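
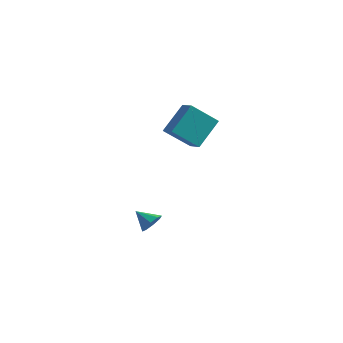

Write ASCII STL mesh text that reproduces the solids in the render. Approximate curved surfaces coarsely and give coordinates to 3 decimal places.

solid 
facet normal 0.800 0.130 -0.586
outer loop
vertex -3.237 -2.543 -2.89
vertex -3.516 -3.012 -3.375
vertex -3.558 -2.29 -3.272
endloop
endfacet
facet normal -0.235 0.708 0.666
outer loop
vertex -3.237 -2.543 -2.89
vertex -3.558 -2.29 -3.272
vertex -4.484 -3.168 -2.665
endloop
endfacet
facet normal 0.799 0.130 -0.587
outer loop
vertex -3.558 -2.29 -3.272
vertex -3.516 -3.012 -3.375
vertex -3.854 -2.46 -3.713
endloop
endfacet
facet normal -0.635 0.761 0.133
outer loop
vertex -3.558 -2.29 -3.272
vertex -3.854 -2.46 -3.713
vertex -4.484 -3.168 -2.665
endloop
endfacet
facet normal 0.799 0.130 -0.587
outer loop
vertex -3.854 -2.46 -3.713
vertex -3.516 -3.012 -3.375
vertex -3.953 -2.953 -3.957
endloop
endfacet
facet normal -0.890 0.333 -0.311
outer loop
vertex -3.854 -2.46 -3.713
vertex -3.953 -2.953 -3.957
vertex -4.484 -3.168 -2.665
endloop
endfacet
facet normal 0.799 0.130 -0.587
outer loop
vertex -3.953 -2.953 -3.957
vertex -3.516 -3.012 -3.375
vertex -3.796 -3.48 -3.86
endloop
endfacet
facet normal -0.853 -0.329 -0.405
outer loop
vertex -3.953 -2.953 -3.957
vertex -3.796 -3.48 -3.86
vertex -4.484 -3.168 -2.665
endloop
endfacet
facet normal 0.800 0.129 -0.586
outer loop
vertex -3.796 -3.48 -3.86
vertex -3.516 -3.012 -3.375
vertex -3.475 -3.733 -3.478
endloop
endfacet
facet normal -0.544 -0.834 -0.095
outer loop
vertex -3.796 -3.48 -3.86
vertex -3.475 -3.733 -3.478
vertex -4.484 -3.168 -2.665
endloop
endfacet
facet normal 0.800 0.129 -0.586
outer loop
vertex -3.475 -3.733 -3.478
vertex -3.516 -3.012 -3.375
vertex -3.179 -3.563 -3.036
endloop
endfacet
facet normal -0.144 -0.887 0.438
outer loop
vertex -3.475 -3.733 -3.478
vertex -3.179 -3.563 -3.036
vertex -4.484 -3.168 -2.665
endloop
endfacet
facet normal 0.800 0.128 -0.586
outer loop
vertex -3.179 -3.563 -3.036
vertex -3.516 -3.012 -3.375
vertex -3.08 -3.07 -2.793
endloop
endfacet
facet normal 0.112 -0.457 0.882
outer loop
vertex -3.179 -3.563 -3.036
vertex -3.08 -3.07 -2.793
vertex -4.484 -3.168 -2.665
endloop
endfacet
facet normal 0.800 0.130 -0.586
outer loop
vertex -3.08 -3.07 -2.793
vertex -3.516 -3.012 -3.375
vertex -3.237 -2.543 -2.89
endloop
endfacet
facet normal 0.075 0.202 0.977
outer loop
vertex -3.08 -3.07 -2.793
vertex -3.237 -2.543 -2.89
vertex -4.484 -3.168 -2.665
endloop
endfacet
facet normal -0.453 -0.619 0.642
outer loop
vertex -2.397 -1.098 4.807
vertex -3.265 -0.707 4.572
vertex -2.618 -2.499 3.3
endloop
endfacet
facet normal 0.885 -0.398 0.241
outer loop
vertex -1.735 -1.293 2.048
vertex -2.397 -1.098 4.807
vertex -2.618 -2.499 3.3
endloop
endfacet
facet normal -0.453 -0.619 0.642
outer loop
vertex -2.618 -2.499 3.3
vertex -3.265 -0.707 4.572
vertex -3.486 -2.109 3.064
endloop
endfacet
facet normal -0.107 -0.678 -0.728
outer loop
vertex -3.486 -2.109 3.064
vertex -1.735 -1.293 2.048
vertex -2.618 -2.499 3.3
endloop
endfacet
facet normal 0.108 0.677 0.728
outer loop
vertex -2.397 -1.098 4.807
vertex -2.382 0.499 3.32
vertex -3.265 -0.707 4.572
endloop
endfacet
facet normal 0.885 -0.398 0.241
outer loop
vertex -1.514 0.109 3.556
vertex -2.397 -1.098 4.807
vertex -1.735 -1.293 2.048
endloop
endfacet
facet normal 0.106 0.677 0.728
outer loop
vertex -1.514 0.109 3.556
vertex -2.382 0.499 3.32
vertex -2.397 -1.098 4.807
endloop
endfacet
facet normal -0.885 0.398 -0.241
outer loop
vertex -3.265 -0.707 4.572
vertex -2.382 0.499 3.32
vertex -3.486 -2.109 3.064
endloop
endfacet
facet normal -0.107 -0.676 -0.729
outer loop
vertex -2.603 -0.902 1.813
vertex -1.735 -1.293 2.048
vertex -3.486 -2.109 3.064
endloop
endfacet
facet normal -0.885 0.398 -0.240
outer loop
vertex -3.486 -2.109 3.064
vertex -2.382 0.499 3.32
vertex -2.603 -0.902 1.813
endloop
endfacet
facet normal 0.453 0.619 -0.642
outer loop
vertex -2.603 -0.902 1.813
vertex -1.514 0.109 3.556
vertex -1.735 -1.293 2.048
endloop
endfacet
facet normal 0.453 0.619 -0.642
outer loop
vertex -2.382 0.499 3.32
vertex -1.514 0.109 3.556
vertex -2.603 -0.902 1.813
endloop
endfacet

endsolid


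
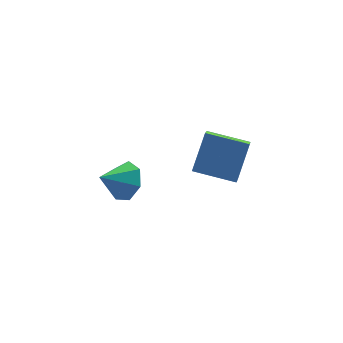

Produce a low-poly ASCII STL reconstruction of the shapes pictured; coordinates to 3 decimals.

solid 
facet normal -0.473 -0.447 -0.759
outer loop
vertex 1.547 2.226 -0.1
vertex -0.016 3.306 0.237
vertex 1.97 3.077 -0.865
endloop
endfacet
facet normal 0.810 -0.560 -0.174
outer loop
vertex 2.896 3.954 0.623
vertex 1.547 2.226 -0.1
vertex 1.97 3.077 -0.865
endloop
endfacet
facet normal -0.473 -0.448 -0.759
outer loop
vertex 1.97 3.077 -0.865
vertex -0.016 3.306 0.237
vertex 0.406 4.157 -0.528
endloop
endfacet
facet normal 0.347 0.698 -0.627
outer loop
vertex 0.406 4.157 -0.528
vertex 2.896 3.954 0.623
vertex 1.97 3.077 -0.865
endloop
endfacet
facet normal -0.347 -0.698 0.627
outer loop
vertex 1.547 2.226 -0.1
vertex 0.91 4.183 1.725
vertex -0.016 3.306 0.237
endloop
endfacet
facet normal 0.810 -0.559 -0.175
outer loop
vertex 2.474 3.103 1.388
vertex 1.547 2.226 -0.1
vertex 2.896 3.954 0.623
endloop
endfacet
facet normal -0.347 -0.698 0.627
outer loop
vertex 2.474 3.103 1.388
vertex 0.91 4.183 1.725
vertex 1.547 2.226 -0.1
endloop
endfacet
facet normal -0.810 0.559 0.175
outer loop
vertex -0.016 3.306 0.237
vertex 0.91 4.183 1.725
vertex 0.406 4.157 -0.528
endloop
endfacet
facet normal 0.347 0.697 -0.627
outer loop
vertex 1.333 5.034 0.96
vertex 2.896 3.954 0.623
vertex 0.406 4.157 -0.528
endloop
endfacet
facet normal -0.810 0.560 0.175
outer loop
vertex 0.406 4.157 -0.528
vertex 0.91 4.183 1.725
vertex 1.333 5.034 0.96
endloop
endfacet
facet normal 0.473 0.448 0.759
outer loop
vertex 1.333 5.034 0.96
vertex 2.474 3.103 1.388
vertex 2.896 3.954 0.623
endloop
endfacet
facet normal 0.473 0.448 0.759
outer loop
vertex 0.91 4.183 1.725
vertex 2.474 3.103 1.388
vertex 1.333 5.034 0.96
endloop
endfacet
facet normal 0.810 0.091 -0.579
outer loop
vertex -2.357 3.194 1.308
vertex -2.936 3.365 0.524
vertex -2.554 4.018 1.162
endloop
endfacet
facet normal 0.031 0.182 0.983
outer loop
vertex -2.357 3.194 1.308
vertex -2.554 4.018 1.162
vertex -4.104 3.235 1.356
endloop
endfacet
facet normal 0.811 0.090 -0.578
outer loop
vertex -2.554 4.018 1.162
vertex -2.936 3.365 0.524
vertex -3.038 4.35 0.535
endloop
endfacet
facet normal -0.293 0.733 0.614
outer loop
vertex -2.554 4.018 1.162
vertex -3.038 4.35 0.535
vertex -4.104 3.235 1.356
endloop
endfacet
facet normal 0.811 0.090 -0.578
outer loop
vertex -3.038 4.35 0.535
vertex -2.936 3.365 0.524
vertex -3.446 3.941 -0.101
endloop
endfacet
facet normal -0.718 0.696 0.013
outer loop
vertex -3.038 4.35 0.535
vertex -3.446 3.941 -0.101
vertex -4.104 3.235 1.356
endloop
endfacet
facet normal 0.811 0.090 -0.578
outer loop
vertex -3.446 3.941 -0.101
vertex -2.936 3.365 0.524
vertex -3.47 3.098 -0.266
endloop
endfacet
facet normal -0.924 0.099 -0.369
outer loop
vertex -3.446 3.941 -0.101
vertex -3.47 3.098 -0.266
vertex -4.104 3.235 1.356
endloop
endfacet
facet normal 0.811 0.091 -0.579
outer loop
vertex -3.47 3.098 -0.266
vertex -2.936 3.365 0.524
vertex -3.092 2.457 0.163
endloop
endfacet
facet normal -0.755 -0.608 -0.244
outer loop
vertex -3.47 3.098 -0.266
vertex -3.092 2.457 0.163
vertex -4.104 3.235 1.356
endloop
endfacet
facet normal 0.810 0.091 -0.579
outer loop
vertex -3.092 2.457 0.163
vertex -2.936 3.365 0.524
vertex -2.597 2.5 0.863
endloop
endfacet
facet normal -0.339 -0.893 0.295
outer loop
vertex -3.092 2.457 0.163
vertex -2.597 2.5 0.863
vertex -4.104 3.235 1.356
endloop
endfacet
facet normal 0.810 0.091 -0.579
outer loop
vertex -2.597 2.5 0.863
vertex -2.936 3.365 0.524
vertex -2.357 3.194 1.308
endloop
endfacet
facet normal 0.010 -0.542 0.840
outer loop
vertex -2.597 2.5 0.863
vertex -2.357 3.194 1.308
vertex -4.104 3.235 1.356
endloop
endfacet

endsolid


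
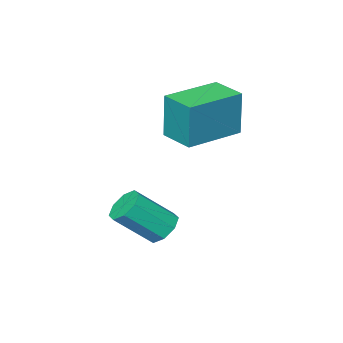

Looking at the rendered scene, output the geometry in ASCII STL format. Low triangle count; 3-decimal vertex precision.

solid 
facet normal -1.000 0.000 0.018
outer loop
vertex -4.578 -2.57 3.825
vertex -4.579 -1.261 3.761
vertex -4.611 -2.659 2.017
endloop
endfacet
facet normal 0.001 -0.999 0.049
outer loop
vertex -2.481 -2.659 1.979
vertex -4.578 -2.57 3.825
vertex -4.611 -2.659 2.017
endloop
endfacet
facet normal -1.000 0.000 0.018
outer loop
vertex -4.611 -2.659 2.017
vertex -4.579 -1.261 3.761
vertex -4.612 -1.35 1.953
endloop
endfacet
facet normal -0.018 -0.049 -0.999
outer loop
vertex -4.612 -1.35 1.953
vertex -2.481 -2.659 1.979
vertex -4.611 -2.659 2.017
endloop
endfacet
facet normal 0.018 0.049 0.999
outer loop
vertex -4.578 -2.57 3.825
vertex -2.449 -1.261 3.723
vertex -4.579 -1.261 3.761
endloop
endfacet
facet normal 0.001 -0.999 0.049
outer loop
vertex -2.448 -2.57 3.787
vertex -4.578 -2.57 3.825
vertex -2.481 -2.659 1.979
endloop
endfacet
facet normal 0.018 0.049 0.999
outer loop
vertex -2.448 -2.57 3.787
vertex -2.449 -1.261 3.723
vertex -4.578 -2.57 3.825
endloop
endfacet
facet normal -0.001 0.999 -0.049
outer loop
vertex -4.579 -1.261 3.761
vertex -2.449 -1.261 3.723
vertex -4.612 -1.35 1.953
endloop
endfacet
facet normal -0.018 -0.049 -0.999
outer loop
vertex -2.482 -1.35 1.915
vertex -2.481 -2.659 1.979
vertex -4.612 -1.35 1.953
endloop
endfacet
facet normal -0.001 0.999 -0.049
outer loop
vertex -4.612 -1.35 1.953
vertex -2.449 -1.261 3.723
vertex -2.482 -1.35 1.915
endloop
endfacet
facet normal 1.000 -0.000 -0.018
outer loop
vertex -2.482 -1.35 1.915
vertex -2.448 -2.57 3.787
vertex -2.481 -2.659 1.979
endloop
endfacet
facet normal 1.000 -0.000 -0.018
outer loop
vertex -2.449 -1.261 3.723
vertex -2.448 -2.57 3.787
vertex -2.482 -1.35 1.915
endloop
endfacet
facet normal -0.644 0.354 -0.678
outer loop
vertex -0.398 -0.494 -1.341
vertex -0.924 -0.651 -0.923
vertex -0.523 -0.097 -1.015
endloop
endfacet
facet normal 0.728 0.557 -0.400
outer loop
vertex -0.398 -0.494 -1.341
vertex -0.523 -0.097 -1.015
vertex 0.69 -1.092 -0.194
endloop
endfacet
facet normal 0.728 0.558 -0.399
outer loop
vertex 0.69 -1.092 -0.194
vertex -0.523 -0.097 -1.015
vertex 0.565 -0.696 0.131
endloop
endfacet
facet normal 0.644 -0.354 0.679
outer loop
vertex 0.69 -1.092 -0.194
vertex 0.565 -0.696 0.131
vertex 0.164 -1.249 0.223
endloop
endfacet
facet normal -0.644 0.353 -0.679
outer loop
vertex -0.523 -0.097 -1.015
vertex -0.924 -0.651 -0.923
vertex -0.883 -0.025 -0.636
endloop
endfacet
facet normal 0.347 0.925 0.154
outer loop
vertex -0.523 -0.097 -1.015
vertex -0.883 -0.025 -0.636
vertex 0.565 -0.696 0.131
endloop
endfacet
facet normal 0.348 0.925 0.152
outer loop
vertex 0.565 -0.696 0.131
vertex -0.883 -0.025 -0.636
vertex 0.205 -0.623 0.511
endloop
endfacet
facet normal 0.644 -0.354 0.678
outer loop
vertex 0.565 -0.696 0.131
vertex 0.205 -0.623 0.511
vertex 0.164 -1.249 0.223
endloop
endfacet
facet normal -0.644 0.353 -0.679
outer loop
vertex -0.883 -0.025 -0.636
vertex -0.924 -0.651 -0.923
vertex -1.267 -0.319 -0.425
endloop
endfacet
facet normal -0.237 0.751 0.616
outer loop
vertex -0.883 -0.025 -0.636
vertex -1.267 -0.319 -0.425
vertex 0.205 -0.623 0.511
endloop
endfacet
facet normal -0.237 0.750 0.617
outer loop
vertex 0.205 -0.623 0.511
vertex -1.267 -0.319 -0.425
vertex -0.179 -0.918 0.722
endloop
endfacet
facet normal 0.644 -0.354 0.678
outer loop
vertex 0.205 -0.623 0.511
vertex -0.179 -0.918 0.722
vertex 0.164 -1.249 0.223
endloop
endfacet
facet normal -0.644 0.353 -0.679
outer loop
vertex -1.267 -0.319 -0.425
vertex -0.924 -0.651 -0.923
vertex -1.45 -0.808 -0.506
endloop
endfacet
facet normal -0.682 0.136 0.718
outer loop
vertex -1.267 -0.319 -0.425
vertex -1.45 -0.808 -0.506
vertex -0.179 -0.918 0.722
endloop
endfacet
facet normal -0.682 0.137 0.718
outer loop
vertex -0.179 -0.918 0.722
vertex -1.45 -0.808 -0.506
vertex -0.362 -1.406 0.641
endloop
endfacet
facet normal 0.644 -0.354 0.678
outer loop
vertex -0.179 -0.918 0.722
vertex -0.362 -1.406 0.641
vertex 0.164 -1.249 0.223
endloop
endfacet
facet normal -0.644 0.354 -0.679
outer loop
vertex -1.45 -0.808 -0.506
vertex -0.924 -0.651 -0.923
vertex -1.325 -1.204 -0.831
endloop
endfacet
facet normal -0.728 -0.558 0.400
outer loop
vertex -1.45 -0.808 -0.506
vertex -1.325 -1.204 -0.831
vertex -0.362 -1.406 0.641
endloop
endfacet
facet normal -0.728 -0.557 0.400
outer loop
vertex -0.362 -1.406 0.641
vertex -1.325 -1.204 -0.831
vertex -0.237 -1.803 0.315
endloop
endfacet
facet normal 0.644 -0.354 0.678
outer loop
vertex -0.362 -1.406 0.641
vertex -0.237 -1.803 0.315
vertex 0.164 -1.249 0.223
endloop
endfacet
facet normal -0.644 0.354 -0.678
outer loop
vertex -1.325 -1.204 -0.831
vertex -0.924 -0.651 -0.923
vertex -0.965 -1.277 -1.211
endloop
endfacet
facet normal -0.349 -0.925 -0.153
outer loop
vertex -1.325 -1.204 -0.831
vertex -0.965 -1.277 -1.211
vertex -0.237 -1.803 0.315
endloop
endfacet
facet normal -0.347 -0.925 -0.154
outer loop
vertex -0.237 -1.803 0.315
vertex -0.965 -1.277 -1.211
vertex 0.123 -1.875 -0.064
endloop
endfacet
facet normal 0.644 -0.353 0.679
outer loop
vertex -0.237 -1.803 0.315
vertex 0.123 -1.875 -0.064
vertex 0.164 -1.249 0.223
endloop
endfacet
facet normal -0.644 0.354 -0.678
outer loop
vertex -0.965 -1.277 -1.211
vertex -0.924 -0.651 -0.923
vertex -0.581 -0.982 -1.422
endloop
endfacet
facet normal 0.238 -0.750 -0.617
outer loop
vertex -0.965 -1.277 -1.211
vertex -0.581 -0.982 -1.422
vertex 0.123 -1.875 -0.064
endloop
endfacet
facet normal 0.236 -0.751 -0.616
outer loop
vertex 0.123 -1.875 -0.064
vertex -0.581 -0.982 -1.422
vertex 0.507 -1.581 -0.275
endloop
endfacet
facet normal 0.644 -0.353 0.679
outer loop
vertex 0.123 -1.875 -0.064
vertex 0.507 -1.581 -0.275
vertex 0.164 -1.249 0.223
endloop
endfacet
facet normal -0.644 0.354 -0.678
outer loop
vertex -0.581 -0.982 -1.422
vertex -0.924 -0.651 -0.923
vertex -0.398 -0.494 -1.341
endloop
endfacet
facet normal 0.682 -0.137 -0.718
outer loop
vertex -0.581 -0.982 -1.422
vertex -0.398 -0.494 -1.341
vertex 0.507 -1.581 -0.275
endloop
endfacet
facet normal 0.682 -0.136 -0.718
outer loop
vertex 0.507 -1.581 -0.275
vertex -0.398 -0.494 -1.341
vertex 0.69 -1.092 -0.194
endloop
endfacet
facet normal 0.644 -0.353 0.679
outer loop
vertex 0.507 -1.581 -0.275
vertex 0.69 -1.092 -0.194
vertex 0.164 -1.249 0.223
endloop
endfacet

endsolid


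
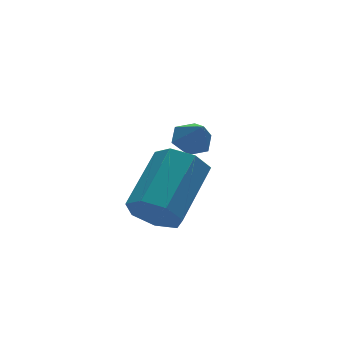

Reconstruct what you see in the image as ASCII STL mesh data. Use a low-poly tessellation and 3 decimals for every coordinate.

solid 
facet normal -0.694 -0.549 -0.465
outer loop
vertex 0.955 -1.053 0.705
vertex 0.392 -0.819 1.269
vertex 0.586 -0.454 0.549
endloop
endfacet
facet normal 0.506 0.088 -0.858
outer loop
vertex 0.955 -1.053 0.705
vertex 0.586 -0.454 0.549
vertex 2.391 0.085 1.668
endloop
endfacet
facet normal 0.506 0.087 -0.858
outer loop
vertex 2.391 0.085 1.668
vertex 0.586 -0.454 0.549
vertex 2.022 0.683 1.511
endloop
endfacet
facet normal 0.694 0.550 0.465
outer loop
vertex 2.391 0.085 1.668
vertex 2.022 0.683 1.511
vertex 1.828 0.319 2.231
endloop
endfacet
facet normal -0.694 -0.550 -0.466
outer loop
vertex 0.586 -0.454 0.549
vertex 0.392 -0.819 1.269
vertex 0.071 -0.13 0.934
endloop
endfacet
facet normal -0.085 0.704 -0.705
outer loop
vertex 0.586 -0.454 0.549
vertex 0.071 -0.13 0.934
vertex 2.022 0.683 1.511
endloop
endfacet
facet normal -0.085 0.704 -0.705
outer loop
vertex 2.022 0.683 1.511
vertex 0.071 -0.13 0.934
vertex 1.507 1.007 1.897
endloop
endfacet
facet normal 0.694 0.550 0.465
outer loop
vertex 2.022 0.683 1.511
vertex 1.507 1.007 1.897
vertex 1.828 0.319 2.231
endloop
endfacet
facet normal -0.693 -0.550 -0.466
outer loop
vertex 0.071 -0.13 0.934
vertex 0.392 -0.819 1.269
vertex -0.203 -0.325 1.571
endloop
endfacet
facet normal -0.612 0.791 -0.021
outer loop
vertex 0.071 -0.13 0.934
vertex -0.203 -0.325 1.571
vertex 1.507 1.007 1.897
endloop
endfacet
facet normal -0.612 0.791 -0.021
outer loop
vertex 1.507 1.007 1.897
vertex -0.203 -0.325 1.571
vertex 1.234 0.813 2.534
endloop
endfacet
facet normal 0.694 0.550 0.465
outer loop
vertex 1.507 1.007 1.897
vertex 1.234 0.813 2.534
vertex 1.828 0.319 2.231
endloop
endfacet
facet normal -0.693 -0.551 -0.465
outer loop
vertex -0.203 -0.325 1.571
vertex 0.392 -0.819 1.269
vertex -0.028 -0.891 1.981
endloop
endfacet
facet normal -0.678 0.282 0.679
outer loop
vertex -0.203 -0.325 1.571
vertex -0.028 -0.891 1.981
vertex 1.234 0.813 2.534
endloop
endfacet
facet normal -0.678 0.282 0.678
outer loop
vertex 1.234 0.813 2.534
vertex -0.028 -0.891 1.981
vertex 1.408 0.246 2.944
endloop
endfacet
facet normal 0.694 0.549 0.465
outer loop
vertex 1.234 0.813 2.534
vertex 1.408 0.246 2.944
vertex 1.828 0.319 2.231
endloop
endfacet
facet normal -0.694 -0.549 -0.465
outer loop
vertex -0.028 -0.891 1.981
vertex 0.392 -0.819 1.269
vertex 0.462 -1.403 1.854
endloop
endfacet
facet normal -0.234 -0.439 0.867
outer loop
vertex -0.028 -0.891 1.981
vertex 0.462 -1.403 1.854
vertex 1.408 0.246 2.944
endloop
endfacet
facet normal -0.233 -0.440 0.867
outer loop
vertex 1.408 0.246 2.944
vertex 0.462 -1.403 1.854
vertex 1.899 -0.265 2.817
endloop
endfacet
facet normal 0.693 0.551 0.465
outer loop
vertex 1.408 0.246 2.944
vertex 1.899 -0.265 2.817
vertex 1.828 0.319 2.231
endloop
endfacet
facet normal -0.694 -0.549 -0.465
outer loop
vertex 0.462 -1.403 1.854
vertex 0.392 -0.819 1.269
vertex 0.9 -1.475 1.286
endloop
endfacet
facet normal 0.387 -0.829 0.403
outer loop
vertex 0.462 -1.403 1.854
vertex 0.9 -1.475 1.286
vertex 1.899 -0.265 2.817
endloop
endfacet
facet normal 0.387 -0.829 0.403
outer loop
vertex 1.899 -0.265 2.817
vertex 0.9 -1.475 1.286
vertex 2.336 -0.337 2.249
endloop
endfacet
facet normal 0.694 0.550 0.464
outer loop
vertex 1.899 -0.265 2.817
vertex 2.336 -0.337 2.249
vertex 1.828 0.319 2.231
endloop
endfacet
facet normal -0.694 -0.550 -0.465
outer loop
vertex 0.9 -1.475 1.286
vertex 0.392 -0.819 1.269
vertex 0.955 -1.053 0.705
endloop
endfacet
facet normal 0.716 -0.595 -0.365
outer loop
vertex 0.9 -1.475 1.286
vertex 0.955 -1.053 0.705
vertex 2.336 -0.337 2.249
endloop
endfacet
facet normal 0.716 -0.595 -0.365
outer loop
vertex 2.336 -0.337 2.249
vertex 0.955 -1.053 0.705
vertex 2.391 0.085 1.668
endloop
endfacet
facet normal 0.694 0.550 0.465
outer loop
vertex 2.336 -0.337 2.249
vertex 2.391 0.085 1.668
vertex 1.828 0.319 2.231
endloop
endfacet
facet normal -0.037 0.601 -0.798
outer loop
vertex 3.643 3.105 1.751
vertex 3.31 2.661 1.432
vertex 3.004 3.103 1.779
endloop
endfacet
facet normal 0.038 0.441 0.896
outer loop
vertex 3.643 3.105 1.751
vertex 3.004 3.103 1.779
vertex 3.35 1.999 2.308
endloop
endfacet
facet normal -0.036 0.602 -0.798
outer loop
vertex 3.004 3.103 1.779
vertex 3.31 2.661 1.432
vertex 2.671 2.66 1.46
endloop
endfacet
facet normal -0.745 0.084 0.662
outer loop
vertex 3.004 3.103 1.779
vertex 2.671 2.66 1.46
vertex 3.35 1.999 2.308
endloop
endfacet
facet normal -0.036 0.603 -0.797
outer loop
vertex 2.671 2.66 1.46
vertex 3.31 2.661 1.432
vertex 2.977 2.218 1.112
endloop
endfacet
facet normal -0.767 -0.629 0.124
outer loop
vertex 2.671 2.66 1.46
vertex 2.977 2.218 1.112
vertex 3.35 1.999 2.308
endloop
endfacet
facet normal -0.037 0.603 -0.797
outer loop
vertex 2.977 2.218 1.112
vertex 3.31 2.661 1.432
vertex 3.616 2.22 1.084
endloop
endfacet
facet normal -0.005 -0.984 -0.179
outer loop
vertex 2.977 2.218 1.112
vertex 3.616 2.22 1.084
vertex 3.35 1.999 2.308
endloop
endfacet
facet normal -0.038 0.603 -0.797
outer loop
vertex 3.616 2.22 1.084
vertex 3.31 2.661 1.432
vertex 3.949 2.663 1.403
endloop
endfacet
facet normal 0.778 -0.625 0.056
outer loop
vertex 3.616 2.22 1.084
vertex 3.949 2.663 1.403
vertex 3.35 1.999 2.308
endloop
endfacet
facet normal -0.038 0.602 -0.798
outer loop
vertex 3.949 2.663 1.403
vertex 3.31 2.661 1.432
vertex 3.643 3.105 1.751
endloop
endfacet
facet normal 0.800 0.087 0.593
outer loop
vertex 3.949 2.663 1.403
vertex 3.643 3.105 1.751
vertex 3.35 1.999 2.308
endloop
endfacet

endsolid


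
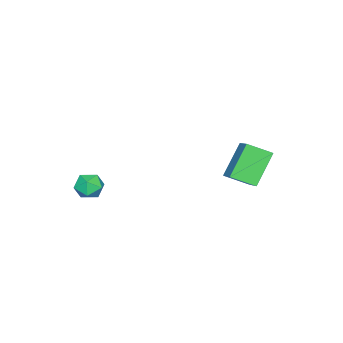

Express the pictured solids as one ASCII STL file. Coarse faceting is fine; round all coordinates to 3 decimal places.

solid 
facet normal -0.644 0.087 0.760
outer loop
vertex -2.761 1.835 -1.87
vertex -1.827 2.626 -1.169
vertex -3.236 2.857 -2.389
endloop
endfacet
facet normal -0.663 -0.560 -0.497
outer loop
vertex -2.033 2.694 -3.811
vertex -2.761 1.835 -1.87
vertex -3.236 2.857 -2.389
endloop
endfacet
facet normal -0.644 0.087 0.760
outer loop
vertex -3.236 2.857 -2.389
vertex -1.827 2.626 -1.169
vertex -2.302 3.647 -1.688
endloop
endfacet
facet normal -0.383 0.824 -0.418
outer loop
vertex -2.302 3.647 -1.688
vertex -2.033 2.694 -3.811
vertex -3.236 2.857 -2.389
endloop
endfacet
facet normal 0.383 -0.823 0.419
outer loop
vertex -2.761 1.835 -1.87
vertex -0.624 2.463 -2.591
vertex -1.827 2.626 -1.169
endloop
endfacet
facet normal -0.663 -0.561 -0.497
outer loop
vertex -1.558 1.673 -3.292
vertex -2.761 1.835 -1.87
vertex -2.033 2.694 -3.811
endloop
endfacet
facet normal 0.383 -0.824 0.418
outer loop
vertex -1.558 1.673 -3.292
vertex -0.624 2.463 -2.591
vertex -2.761 1.835 -1.87
endloop
endfacet
facet normal 0.663 0.561 0.496
outer loop
vertex -1.827 2.626 -1.169
vertex -0.624 2.463 -2.591
vertex -2.302 3.647 -1.688
endloop
endfacet
facet normal -0.383 0.823 -0.418
outer loop
vertex -1.099 3.485 -3.11
vertex -2.033 2.694 -3.811
vertex -2.302 3.647 -1.688
endloop
endfacet
facet normal 0.663 0.560 0.497
outer loop
vertex -2.302 3.647 -1.688
vertex -0.624 2.463 -2.591
vertex -1.099 3.485 -3.11
endloop
endfacet
facet normal 0.644 -0.087 -0.760
outer loop
vertex -1.099 3.485 -3.11
vertex -1.558 1.673 -3.292
vertex -2.033 2.694 -3.811
endloop
endfacet
facet normal 0.644 -0.087 -0.760
outer loop
vertex -0.624 2.463 -2.591
vertex -1.558 1.673 -3.292
vertex -1.099 3.485 -3.11
endloop
endfacet
facet normal -0.484 0.781 0.394
outer loop
vertex 2.194 -2.073 -3.079
vertex 1.556 -2.344 -3.326
vertex 1.801 -2.53 -2.657
endloop
endfacet
facet normal 0.101 0.627 0.773
outer loop
vertex 2.194 -2.073 -3.079
vertex 1.801 -2.53 -2.657
vertex 2.532 -2.602 -2.694
endloop
endfacet
facet normal 0.663 0.669 0.337
outer loop
vertex 2.194 -2.073 -3.079
vertex 2.532 -2.602 -2.694
vertex 2.74 -2.46 -3.386
endloop
endfacet
facet normal 0.426 0.849 -0.313
outer loop
vertex 2.194 -2.073 -3.079
vertex 2.74 -2.46 -3.386
vertex 2.137 -2.301 -3.776
endloop
endfacet
facet normal -0.283 0.918 -0.277
outer loop
vertex 2.194 -2.073 -3.079
vertex 2.137 -2.301 -3.776
vertex 1.556 -2.344 -3.326
endloop
endfacet
facet normal 0.046 -0.049 0.998
outer loop
vertex 2.532 -2.602 -2.694
vertex 1.801 -2.53 -2.657
vertex 2.103 -3.199 -2.704
endloop
endfacet
facet normal -0.900 0.201 0.386
outer loop
vertex 1.801 -2.53 -2.657
vertex 1.556 -2.344 -3.326
vertex 1.5 -3.04 -3.094
endloop
endfacet
facet normal -0.574 0.424 -0.700
outer loop
vertex 1.556 -2.344 -3.326
vertex 2.137 -2.301 -3.776
vertex 1.708 -2.898 -3.786
endloop
endfacet
facet normal 0.573 0.312 -0.758
outer loop
vertex 2.137 -2.301 -3.776
vertex 2.74 -2.46 -3.386
vertex 2.439 -2.97 -3.823
endloop
endfacet
facet normal 0.956 0.020 0.292
outer loop
vertex 2.74 -2.46 -3.386
vertex 2.532 -2.602 -2.694
vertex 2.684 -3.156 -3.154
endloop
endfacet
facet normal -0.426 -0.849 0.313
outer loop
vertex 2.046 -3.427 -3.401
vertex 2.103 -3.199 -2.704
vertex 1.5 -3.04 -3.094
endloop
endfacet
facet normal -0.663 -0.669 -0.337
outer loop
vertex 2.046 -3.427 -3.401
vertex 1.5 -3.04 -3.094
vertex 1.708 -2.898 -3.786
endloop
endfacet
facet normal -0.101 -0.627 -0.773
outer loop
vertex 2.046 -3.427 -3.401
vertex 1.708 -2.898 -3.786
vertex 2.439 -2.97 -3.823
endloop
endfacet
facet normal 0.484 -0.781 -0.394
outer loop
vertex 2.046 -3.427 -3.401
vertex 2.439 -2.97 -3.823
vertex 2.684 -3.156 -3.154
endloop
endfacet
facet normal 0.283 -0.918 0.277
outer loop
vertex 2.046 -3.427 -3.401
vertex 2.684 -3.156 -3.154
vertex 2.103 -3.199 -2.704
endloop
endfacet
facet normal -0.573 -0.312 0.758
outer loop
vertex 1.5 -3.04 -3.094
vertex 2.103 -3.199 -2.704
vertex 1.801 -2.53 -2.657
endloop
endfacet
facet normal -0.956 -0.020 -0.292
outer loop
vertex 1.708 -2.898 -3.786
vertex 1.5 -3.04 -3.094
vertex 1.556 -2.344 -3.326
endloop
endfacet
facet normal -0.046 0.049 -0.998
outer loop
vertex 2.439 -2.97 -3.823
vertex 1.708 -2.898 -3.786
vertex 2.137 -2.301 -3.776
endloop
endfacet
facet normal 0.900 -0.201 -0.386
outer loop
vertex 2.684 -3.156 -3.154
vertex 2.439 -2.97 -3.823
vertex 2.74 -2.46 -3.386
endloop
endfacet
facet normal 0.574 -0.424 0.700
outer loop
vertex 2.103 -3.199 -2.704
vertex 2.684 -3.156 -3.154
vertex 2.532 -2.602 -2.694
endloop
endfacet

endsolid


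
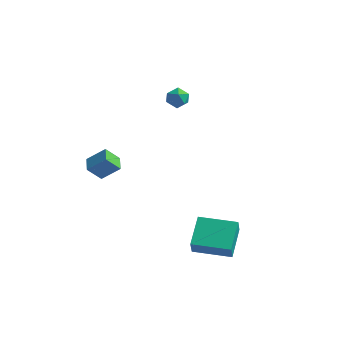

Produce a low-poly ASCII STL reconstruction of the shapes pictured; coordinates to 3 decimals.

solid 
facet normal -0.977 -0.210 0.022
outer loop
vertex 1.7 -4.937 -3.532
vertex 1.397 -3.452 -2.809
vertex 1.596 -4.542 -4.39
endloop
endfacet
facet normal 0.181 -0.885 -0.429
outer loop
vertex 3.423 -4.148 -4.431
vertex 1.7 -4.937 -3.532
vertex 1.596 -4.542 -4.39
endloop
endfacet
facet normal -0.977 -0.211 0.022
outer loop
vertex 1.596 -4.542 -4.39
vertex 1.397 -3.452 -2.809
vertex 1.292 -3.056 -3.667
endloop
endfacet
facet normal -0.110 0.417 -0.902
outer loop
vertex 1.292 -3.056 -3.667
vertex 3.423 -4.148 -4.431
vertex 1.596 -4.542 -4.39
endloop
endfacet
facet normal 0.110 -0.417 0.902
outer loop
vertex 1.7 -4.937 -3.532
vertex 3.224 -3.058 -2.85
vertex 1.397 -3.452 -2.809
endloop
endfacet
facet normal 0.180 -0.884 -0.430
outer loop
vertex 3.528 -4.544 -3.573
vertex 1.7 -4.937 -3.532
vertex 3.423 -4.148 -4.431
endloop
endfacet
facet normal 0.110 -0.417 0.902
outer loop
vertex 3.528 -4.544 -3.573
vertex 3.224 -3.058 -2.85
vertex 1.7 -4.937 -3.532
endloop
endfacet
facet normal -0.181 0.884 0.430
outer loop
vertex 1.397 -3.452 -2.809
vertex 3.224 -3.058 -2.85
vertex 1.292 -3.056 -3.667
endloop
endfacet
facet normal -0.110 0.417 -0.902
outer loop
vertex 3.12 -2.663 -3.708
vertex 3.423 -4.148 -4.431
vertex 1.292 -3.056 -3.667
endloop
endfacet
facet normal -0.181 0.885 0.429
outer loop
vertex 1.292 -3.056 -3.667
vertex 3.224 -3.058 -2.85
vertex 3.12 -2.663 -3.708
endloop
endfacet
facet normal 0.977 0.210 -0.023
outer loop
vertex 3.12 -2.663 -3.708
vertex 3.528 -4.544 -3.573
vertex 3.423 -4.148 -4.431
endloop
endfacet
facet normal 0.977 0.210 -0.022
outer loop
vertex 3.224 -3.058 -2.85
vertex 3.528 -4.544 -3.573
vertex 3.12 -2.663 -3.708
endloop
endfacet
facet normal -0.992 -0.093 0.087
outer loop
vertex -1.796 -0.048 1.956
vertex -1.738 -0.083 2.583
vertex -1.815 0.478 2.304
endloop
endfacet
facet normal -0.821 0.294 -0.490
outer loop
vertex -1.796 -0.048 1.956
vertex -1.815 0.478 2.304
vertex -1.494 0.47 1.761
endloop
endfacet
facet normal -0.405 -0.106 -0.908
outer loop
vertex -1.796 -0.048 1.956
vertex -1.494 0.47 1.761
vertex -1.219 -0.095 1.704
endloop
endfacet
facet normal -0.318 -0.741 -0.591
outer loop
vertex -1.796 -0.048 1.956
vertex -1.219 -0.095 1.704
vertex -1.37 -0.436 2.213
endloop
endfacet
facet normal -0.680 -0.732 0.022
outer loop
vertex -1.796 -0.048 1.956
vertex -1.37 -0.436 2.213
vertex -1.738 -0.083 2.583
endloop
endfacet
facet normal -0.439 0.856 -0.272
outer loop
vertex -1.494 0.47 1.761
vertex -1.815 0.478 2.304
vertex -1.25 0.756 2.267
endloop
endfacet
facet normal -0.716 0.229 0.659
outer loop
vertex -1.815 0.478 2.304
vertex -1.738 -0.083 2.583
vertex -1.401 0.415 2.776
endloop
endfacet
facet normal -0.212 -0.804 0.556
outer loop
vertex -1.738 -0.083 2.583
vertex -1.37 -0.436 2.213
vertex -1.126 -0.15 2.719
endloop
endfacet
facet normal 0.374 -0.818 -0.437
outer loop
vertex -1.37 -0.436 2.213
vertex -1.219 -0.095 1.704
vertex -0.805 -0.158 2.176
endloop
endfacet
facet normal 0.234 0.210 -0.949
outer loop
vertex -1.219 -0.095 1.704
vertex -1.494 0.47 1.761
vertex -0.882 0.403 1.897
endloop
endfacet
facet normal 0.318 0.741 0.591
outer loop
vertex -0.824 0.368 2.524
vertex -1.25 0.756 2.267
vertex -1.401 0.415 2.776
endloop
endfacet
facet normal 0.405 0.106 0.908
outer loop
vertex -0.824 0.368 2.524
vertex -1.401 0.415 2.776
vertex -1.126 -0.15 2.719
endloop
endfacet
facet normal 0.821 -0.294 0.490
outer loop
vertex -0.824 0.368 2.524
vertex -1.126 -0.15 2.719
vertex -0.805 -0.158 2.176
endloop
endfacet
facet normal 0.992 0.093 -0.087
outer loop
vertex -0.824 0.368 2.524
vertex -0.805 -0.158 2.176
vertex -0.882 0.403 1.897
endloop
endfacet
facet normal 0.680 0.732 -0.022
outer loop
vertex -0.824 0.368 2.524
vertex -0.882 0.403 1.897
vertex -1.25 0.756 2.267
endloop
endfacet
facet normal -0.374 0.818 0.437
outer loop
vertex -1.401 0.415 2.776
vertex -1.25 0.756 2.267
vertex -1.815 0.478 2.304
endloop
endfacet
facet normal -0.234 -0.210 0.949
outer loop
vertex -1.126 -0.15 2.719
vertex -1.401 0.415 2.776
vertex -1.738 -0.083 2.583
endloop
endfacet
facet normal 0.439 -0.856 0.272
outer loop
vertex -0.805 -0.158 2.176
vertex -1.126 -0.15 2.719
vertex -1.37 -0.436 2.213
endloop
endfacet
facet normal 0.716 -0.229 -0.659
outer loop
vertex -0.882 0.403 1.897
vertex -0.805 -0.158 2.176
vertex -1.219 -0.095 1.704
endloop
endfacet
facet normal 0.212 0.804 -0.556
outer loop
vertex -1.25 0.756 2.267
vertex -0.882 0.403 1.897
vertex -1.494 0.47 1.761
endloop
endfacet
facet normal -0.710 -0.285 -0.644
outer loop
vertex -3.808 -4.3 -0.611
vertex -4.202 -3.578 -0.496
vertex -3.282 -3.892 -1.371
endloop
endfacet
facet normal 0.474 -0.870 -0.139
outer loop
vertex -2.458 -3.562 -0.624
vertex -3.808 -4.3 -0.611
vertex -3.282 -3.892 -1.371
endloop
endfacet
facet normal -0.710 -0.284 -0.645
outer loop
vertex -3.282 -3.892 -1.371
vertex -4.202 -3.578 -0.496
vertex -3.675 -3.17 -1.256
endloop
endfacet
facet normal 0.521 0.403 -0.753
outer loop
vertex -3.675 -3.17 -1.256
vertex -2.458 -3.562 -0.624
vertex -3.282 -3.892 -1.371
endloop
endfacet
facet normal -0.520 -0.404 0.752
outer loop
vertex -3.808 -4.3 -0.611
vertex -3.378 -3.248 0.251
vertex -4.202 -3.578 -0.496
endloop
endfacet
facet normal 0.474 -0.870 -0.138
outer loop
vertex -2.985 -3.97 0.136
vertex -3.808 -4.3 -0.611
vertex -2.458 -3.562 -0.624
endloop
endfacet
facet normal -0.521 -0.403 0.752
outer loop
vertex -2.985 -3.97 0.136
vertex -3.378 -3.248 0.251
vertex -3.808 -4.3 -0.611
endloop
endfacet
facet normal -0.474 0.870 0.138
outer loop
vertex -4.202 -3.578 -0.496
vertex -3.378 -3.248 0.251
vertex -3.675 -3.17 -1.256
endloop
endfacet
facet normal 0.521 0.404 -0.752
outer loop
vertex -2.852 -2.84 -0.509
vertex -2.458 -3.562 -0.624
vertex -3.675 -3.17 -1.256
endloop
endfacet
facet normal -0.474 0.869 0.138
outer loop
vertex -3.675 -3.17 -1.256
vertex -3.378 -3.248 0.251
vertex -2.852 -2.84 -0.509
endloop
endfacet
facet normal 0.710 0.284 0.645
outer loop
vertex -2.852 -2.84 -0.509
vertex -2.985 -3.97 0.136
vertex -2.458 -3.562 -0.624
endloop
endfacet
facet normal 0.710 0.284 0.644
outer loop
vertex -3.378 -3.248 0.251
vertex -2.985 -3.97 0.136
vertex -2.852 -2.84 -0.509
endloop
endfacet

endsolid


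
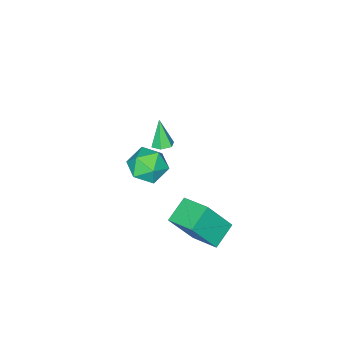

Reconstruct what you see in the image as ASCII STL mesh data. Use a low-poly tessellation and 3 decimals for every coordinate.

solid 
facet normal 0.178 0.312 -0.933
outer loop
vertex -2.295 -2.528 -3.783
vertex -2.78 -2.291 -3.796
vertex -2.349 -2.016 -3.622
endloop
endfacet
facet normal 0.879 -0.056 0.473
outer loop
vertex -2.295 -2.528 -3.783
vertex -2.349 -2.016 -3.622
vertex -3.04 -2.749 -2.424
endloop
endfacet
facet normal 0.178 0.312 -0.933
outer loop
vertex -2.349 -2.016 -3.622
vertex -2.78 -2.291 -3.796
vertex -2.834 -1.778 -3.635
endloop
endfacet
facet normal 0.331 0.708 0.624
outer loop
vertex -2.349 -2.016 -3.622
vertex -2.834 -1.778 -3.635
vertex -3.04 -2.749 -2.424
endloop
endfacet
facet normal 0.177 0.312 -0.934
outer loop
vertex -2.834 -1.778 -3.635
vertex -2.78 -2.291 -3.796
vertex -3.265 -2.054 -3.809
endloop
endfacet
facet normal -0.604 0.669 0.434
outer loop
vertex -2.834 -1.778 -3.635
vertex -3.265 -2.054 -3.809
vertex -3.04 -2.749 -2.424
endloop
endfacet
facet normal 0.178 0.313 -0.933
outer loop
vertex -3.265 -2.054 -3.809
vertex -2.78 -2.291 -3.796
vertex -3.21 -2.566 -3.97
endloop
endfacet
facet normal -0.987 -0.135 0.092
outer loop
vertex -3.265 -2.054 -3.809
vertex -3.21 -2.566 -3.97
vertex -3.04 -2.749 -2.424
endloop
endfacet
facet normal 0.178 0.312 -0.933
outer loop
vertex -3.21 -2.566 -3.97
vertex -2.78 -2.291 -3.796
vertex -2.725 -2.804 -3.957
endloop
endfacet
facet normal -0.439 -0.897 -0.058
outer loop
vertex -3.21 -2.566 -3.97
vertex -2.725 -2.804 -3.957
vertex -3.04 -2.749 -2.424
endloop
endfacet
facet normal 0.177 0.312 -0.933
outer loop
vertex -2.725 -2.804 -3.957
vertex -2.78 -2.291 -3.796
vertex -2.295 -2.528 -3.783
endloop
endfacet
facet normal 0.497 -0.858 0.133
outer loop
vertex -2.725 -2.804 -3.957
vertex -2.295 -2.528 -3.783
vertex -3.04 -2.749 -2.424
endloop
endfacet
facet normal -0.795 0.465 0.389
outer loop
vertex 0.713 0.991 0.794
vertex 1.258 1.309 1.527
vertex 1.174 1.839 0.722
endloop
endfacet
facet normal -0.843 0.431 -0.322
outer loop
vertex 0.713 0.991 0.794
vertex 1.174 1.839 0.722
vertex 1.154 1.235 -0.033
endloop
endfacet
facet normal -0.819 -0.257 -0.513
outer loop
vertex 0.713 0.991 0.794
vertex 1.154 1.235 -0.033
vertex 1.225 0.331 0.306
endloop
endfacet
facet normal -0.757 -0.648 0.082
outer loop
vertex 0.713 0.991 0.794
vertex 1.225 0.331 0.306
vertex 1.29 0.377 1.27
endloop
endfacet
facet normal -0.742 -0.202 0.639
outer loop
vertex 0.713 0.991 0.794
vertex 1.29 0.377 1.27
vertex 1.258 1.309 1.527
endloop
endfacet
facet normal -0.270 0.755 -0.597
outer loop
vertex 1.154 1.235 -0.033
vertex 1.174 1.839 0.722
vertex 1.97 1.703 0.19
endloop
endfacet
facet normal -0.193 0.810 0.554
outer loop
vertex 1.174 1.839 0.722
vertex 1.258 1.309 1.527
vertex 2.035 1.749 1.154
endloop
endfacet
facet normal -0.108 -0.268 0.957
outer loop
vertex 1.258 1.309 1.527
vertex 1.29 0.377 1.27
vertex 2.106 0.845 1.493
endloop
endfacet
facet normal -0.132 -0.990 0.056
outer loop
vertex 1.29 0.377 1.27
vertex 1.225 0.331 0.306
vertex 2.086 0.241 0.738
endloop
endfacet
facet normal -0.232 -0.357 -0.905
outer loop
vertex 1.225 0.331 0.306
vertex 1.154 1.235 -0.033
vertex 2.002 0.771 -0.067
endloop
endfacet
facet normal 0.757 0.648 -0.082
outer loop
vertex 2.547 1.089 0.666
vertex 1.97 1.703 0.19
vertex 2.035 1.749 1.154
endloop
endfacet
facet normal 0.819 0.257 0.513
outer loop
vertex 2.547 1.089 0.666
vertex 2.035 1.749 1.154
vertex 2.106 0.845 1.493
endloop
endfacet
facet normal 0.843 -0.431 0.322
outer loop
vertex 2.547 1.089 0.666
vertex 2.106 0.845 1.493
vertex 2.086 0.241 0.738
endloop
endfacet
facet normal 0.795 -0.465 -0.389
outer loop
vertex 2.547 1.089 0.666
vertex 2.086 0.241 0.738
vertex 2.002 0.771 -0.067
endloop
endfacet
facet normal 0.742 0.202 -0.639
outer loop
vertex 2.547 1.089 0.666
vertex 2.002 0.771 -0.067
vertex 1.97 1.703 0.19
endloop
endfacet
facet normal 0.132 0.990 -0.056
outer loop
vertex 2.035 1.749 1.154
vertex 1.97 1.703 0.19
vertex 1.174 1.839 0.722
endloop
endfacet
facet normal 0.232 0.357 0.905
outer loop
vertex 2.106 0.845 1.493
vertex 2.035 1.749 1.154
vertex 1.258 1.309 1.527
endloop
endfacet
facet normal 0.270 -0.755 0.597
outer loop
vertex 2.086 0.241 0.738
vertex 2.106 0.845 1.493
vertex 1.29 0.377 1.27
endloop
endfacet
facet normal 0.193 -0.810 -0.554
outer loop
vertex 2.002 0.771 -0.067
vertex 2.086 0.241 0.738
vertex 1.225 0.331 0.306
endloop
endfacet
facet normal 0.108 0.268 -0.957
outer loop
vertex 1.97 1.703 0.19
vertex 2.002 0.771 -0.067
vertex 1.154 1.235 -0.033
endloop
endfacet
facet normal -0.885 -0.112 0.451
outer loop
vertex 0.726 2.27 -1.466
vertex 0.784 3.665 -1.006
vertex -0.186 2.85 -3.112
endloop
endfacet
facet normal -0.039 -0.949 -0.313
outer loop
vertex 0.956 2.995 -3.694
vertex 0.726 2.27 -1.466
vertex -0.186 2.85 -3.112
endloop
endfacet
facet normal -0.885 -0.112 0.451
outer loop
vertex -0.186 2.85 -3.112
vertex 0.784 3.665 -1.006
vertex -0.129 4.245 -2.653
endloop
endfacet
facet normal -0.463 0.294 -0.836
outer loop
vertex -0.129 4.245 -2.653
vertex 0.956 2.995 -3.694
vertex -0.186 2.85 -3.112
endloop
endfacet
facet normal 0.463 -0.295 0.836
outer loop
vertex 0.726 2.27 -1.466
vertex 1.926 3.81 -1.588
vertex 0.784 3.665 -1.006
endloop
endfacet
facet normal -0.039 -0.949 -0.313
outer loop
vertex 1.869 2.415 -2.047
vertex 0.726 2.27 -1.466
vertex 0.956 2.995 -3.694
endloop
endfacet
facet normal 0.462 -0.294 0.836
outer loop
vertex 1.869 2.415 -2.047
vertex 1.926 3.81 -1.588
vertex 0.726 2.27 -1.466
endloop
endfacet
facet normal 0.039 0.949 0.313
outer loop
vertex 0.784 3.665 -1.006
vertex 1.926 3.81 -1.588
vertex -0.129 4.245 -2.653
endloop
endfacet
facet normal -0.462 0.295 -0.836
outer loop
vertex 1.014 4.39 -3.234
vertex 0.956 2.995 -3.694
vertex -0.129 4.245 -2.653
endloop
endfacet
facet normal 0.039 0.949 0.313
outer loop
vertex -0.129 4.245 -2.653
vertex 1.926 3.81 -1.588
vertex 1.014 4.39 -3.234
endloop
endfacet
facet normal 0.885 0.112 -0.451
outer loop
vertex 1.014 4.39 -3.234
vertex 1.869 2.415 -2.047
vertex 0.956 2.995 -3.694
endloop
endfacet
facet normal 0.885 0.112 -0.451
outer loop
vertex 1.926 3.81 -1.588
vertex 1.869 2.415 -2.047
vertex 1.014 4.39 -3.234
endloop
endfacet

endsolid


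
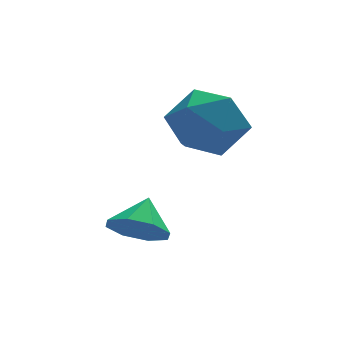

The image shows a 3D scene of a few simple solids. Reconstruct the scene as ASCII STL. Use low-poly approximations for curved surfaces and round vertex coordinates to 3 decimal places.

solid 
facet normal -0.444 -0.636 -0.631
outer loop
vertex -2.458 1.497 -3.795
vertex -3.077 1.985 -3.851
vertex -2.396 1.898 -4.243
endloop
endfacet
facet normal 0.982 0.050 0.180
outer loop
vertex -2.458 1.497 -3.795
vertex -2.396 1.898 -4.243
vertex -2.623 2.635 -3.209
endloop
endfacet
facet normal -0.444 -0.637 -0.630
outer loop
vertex -2.396 1.898 -4.243
vertex -3.077 1.985 -3.851
vertex -2.733 2.35 -4.462
endloop
endfacet
facet normal 0.829 0.525 -0.192
outer loop
vertex -2.396 1.898 -4.243
vertex -2.733 2.35 -4.462
vertex -2.623 2.635 -3.209
endloop
endfacet
facet normal -0.444 -0.636 -0.630
outer loop
vertex -2.733 2.35 -4.462
vertex -3.077 1.985 -3.851
vertex -3.271 2.588 -4.323
endloop
endfacet
facet normal 0.341 0.910 -0.237
outer loop
vertex -2.733 2.35 -4.462
vertex -3.271 2.588 -4.323
vertex -2.623 2.635 -3.209
endloop
endfacet
facet normal -0.444 -0.636 -0.630
outer loop
vertex -3.271 2.588 -4.323
vertex -3.077 1.985 -3.851
vertex -3.695 2.473 -3.908
endloop
endfacet
facet normal -0.195 0.978 0.072
outer loop
vertex -3.271 2.588 -4.323
vertex -3.695 2.473 -3.908
vertex -2.623 2.635 -3.209
endloop
endfacet
facet normal -0.445 -0.637 -0.630
outer loop
vertex -3.695 2.473 -3.908
vertex -3.077 1.985 -3.851
vertex -3.757 2.073 -3.46
endloop
endfacet
facet normal -0.465 0.691 0.553
outer loop
vertex -3.695 2.473 -3.908
vertex -3.757 2.073 -3.46
vertex -2.623 2.635 -3.209
endloop
endfacet
facet normal -0.445 -0.637 -0.630
outer loop
vertex -3.757 2.073 -3.46
vertex -3.077 1.985 -3.851
vertex -3.42 1.621 -3.241
endloop
endfacet
facet normal -0.312 0.216 0.925
outer loop
vertex -3.757 2.073 -3.46
vertex -3.42 1.621 -3.241
vertex -2.623 2.635 -3.209
endloop
endfacet
facet normal -0.444 -0.637 -0.630
outer loop
vertex -3.42 1.621 -3.241
vertex -3.077 1.985 -3.851
vertex -2.882 1.382 -3.379
endloop
endfacet
facet normal 0.174 -0.168 0.970
outer loop
vertex -3.42 1.621 -3.241
vertex -2.882 1.382 -3.379
vertex -2.623 2.635 -3.209
endloop
endfacet
facet normal -0.445 -0.637 -0.630
outer loop
vertex -2.882 1.382 -3.379
vertex -3.077 1.985 -3.851
vertex -2.458 1.497 -3.795
endloop
endfacet
facet normal 0.712 -0.237 0.661
outer loop
vertex -2.882 1.382 -3.379
vertex -2.458 1.497 -3.795
vertex -2.623 2.635 -3.209
endloop
endfacet
facet normal -0.128 -0.039 0.991
outer loop
vertex -0.955 4.494 -0.743
vertex -1.444 3.51 -0.845
vertex -0.351 3.57 -0.701
endloop
endfacet
facet normal 0.457 0.336 0.824
outer loop
vertex -0.955 4.494 -0.743
vertex -0.351 3.57 -0.701
vertex 0.018 4.446 -1.263
endloop
endfacet
facet normal 0.259 0.877 0.404
outer loop
vertex -0.955 4.494 -0.743
vertex 0.018 4.446 -1.263
vertex -0.846 4.927 -1.753
endloop
endfacet
facet normal -0.448 0.838 0.311
outer loop
vertex -0.955 4.494 -0.743
vertex -0.846 4.927 -1.753
vertex -1.75 4.348 -1.495
endloop
endfacet
facet normal -0.687 0.272 0.674
outer loop
vertex -0.955 4.494 -0.743
vertex -1.75 4.348 -1.495
vertex -1.444 3.51 -0.845
endloop
endfacet
facet normal 0.890 -0.088 0.447
outer loop
vertex 0.018 4.446 -1.263
vertex -0.351 3.57 -0.701
vertex 0.13 3.432 -1.685
endloop
endfacet
facet normal -0.057 -0.694 0.718
outer loop
vertex -0.351 3.57 -0.701
vertex -1.444 3.51 -0.845
vertex -0.774 2.853 -1.427
endloop
endfacet
facet normal -0.960 -0.191 0.205
outer loop
vertex -1.444 3.51 -0.845
vertex -1.75 4.348 -1.495
vertex -1.638 3.334 -1.917
endloop
endfacet
facet normal -0.573 0.725 -0.382
outer loop
vertex -1.75 4.348 -1.495
vertex -0.846 4.927 -1.753
vertex -1.269 4.21 -2.479
endloop
endfacet
facet normal 0.570 0.788 -0.233
outer loop
vertex -0.846 4.927 -1.753
vertex 0.018 4.446 -1.263
vertex -0.176 4.27 -2.335
endloop
endfacet
facet normal 0.448 -0.838 -0.311
outer loop
vertex -0.665 3.286 -2.437
vertex 0.13 3.432 -1.685
vertex -0.774 2.853 -1.427
endloop
endfacet
facet normal -0.259 -0.877 -0.404
outer loop
vertex -0.665 3.286 -2.437
vertex -0.774 2.853 -1.427
vertex -1.638 3.334 -1.917
endloop
endfacet
facet normal -0.457 -0.336 -0.824
outer loop
vertex -0.665 3.286 -2.437
vertex -1.638 3.334 -1.917
vertex -1.269 4.21 -2.479
endloop
endfacet
facet normal 0.128 0.039 -0.991
outer loop
vertex -0.665 3.286 -2.437
vertex -1.269 4.21 -2.479
vertex -0.176 4.27 -2.335
endloop
endfacet
facet normal 0.687 -0.272 -0.674
outer loop
vertex -0.665 3.286 -2.437
vertex -0.176 4.27 -2.335
vertex 0.13 3.432 -1.685
endloop
endfacet
facet normal 0.573 -0.725 0.382
outer loop
vertex -0.774 2.853 -1.427
vertex 0.13 3.432 -1.685
vertex -0.351 3.57 -0.701
endloop
endfacet
facet normal -0.570 -0.788 0.233
outer loop
vertex -1.638 3.334 -1.917
vertex -0.774 2.853 -1.427
vertex -1.444 3.51 -0.845
endloop
endfacet
facet normal -0.890 0.088 -0.447
outer loop
vertex -1.269 4.21 -2.479
vertex -1.638 3.334 -1.917
vertex -1.75 4.348 -1.495
endloop
endfacet
facet normal 0.057 0.694 -0.718
outer loop
vertex -0.176 4.27 -2.335
vertex -1.269 4.21 -2.479
vertex -0.846 4.927 -1.753
endloop
endfacet
facet normal 0.960 0.191 -0.205
outer loop
vertex 0.13 3.432 -1.685
vertex -0.176 4.27 -2.335
vertex 0.018 4.446 -1.263
endloop
endfacet

endsolid


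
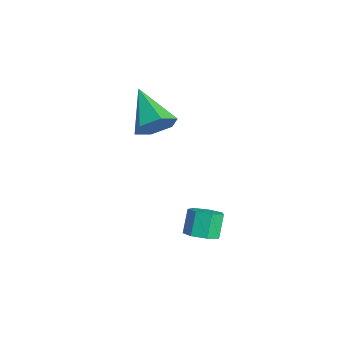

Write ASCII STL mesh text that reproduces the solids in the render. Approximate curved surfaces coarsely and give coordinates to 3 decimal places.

solid 
facet normal 0.848 0.054 -0.527
outer loop
vertex -0.484 0.443 1.14
vertex -0.93 0.401 0.417
vertex -0.76 1.157 0.768
endloop
endfacet
facet normal 0.085 0.486 0.870
outer loop
vertex -0.484 0.443 1.14
vertex -0.76 1.157 0.768
vertex -2.55 0.299 1.423
endloop
endfacet
facet normal 0.848 0.054 -0.527
outer loop
vertex -0.76 1.157 0.768
vertex -0.93 0.401 0.417
vertex -1.206 1.115 0.046
endloop
endfacet
facet normal -0.372 0.911 0.177
outer loop
vertex -0.76 1.157 0.768
vertex -1.206 1.115 0.046
vertex -2.55 0.299 1.423
endloop
endfacet
facet normal 0.848 0.054 -0.527
outer loop
vertex -1.206 1.115 0.046
vertex -0.93 0.401 0.417
vertex -1.376 0.359 -0.305
endloop
endfacet
facet normal -0.763 0.405 -0.504
outer loop
vertex -1.206 1.115 0.046
vertex -1.376 0.359 -0.305
vertex -2.55 0.299 1.423
endloop
endfacet
facet normal 0.848 0.054 -0.527
outer loop
vertex -1.376 0.359 -0.305
vertex -0.93 0.401 0.417
vertex -1.1 -0.354 0.066
endloop
endfacet
facet normal -0.696 -0.525 -0.491
outer loop
vertex -1.376 0.359 -0.305
vertex -1.1 -0.354 0.066
vertex -2.55 0.299 1.423
endloop
endfacet
facet normal 0.848 0.054 -0.527
outer loop
vertex -1.1 -0.354 0.066
vertex -0.93 0.401 0.417
vertex -0.654 -0.312 0.788
endloop
endfacet
facet normal -0.238 -0.950 0.202
outer loop
vertex -1.1 -0.354 0.066
vertex -0.654 -0.312 0.788
vertex -2.55 0.299 1.423
endloop
endfacet
facet normal 0.848 0.054 -0.527
outer loop
vertex -0.654 -0.312 0.788
vertex -0.93 0.401 0.417
vertex -0.484 0.443 1.14
endloop
endfacet
facet normal 0.152 -0.446 0.882
outer loop
vertex -0.654 -0.312 0.788
vertex -0.484 0.443 1.14
vertex -2.55 0.299 1.423
endloop
endfacet
facet normal 0.422 -0.331 -0.844
outer loop
vertex 3.273 1.216 -2.82
vertex 2.82 0.738 -2.859
vertex 2.796 1.348 -3.11
endloop
endfacet
facet normal 0.362 0.915 -0.178
outer loop
vertex 3.273 1.216 -2.82
vertex 2.796 1.348 -3.11
vertex 2.833 1.561 -1.942
endloop
endfacet
facet normal 0.361 0.915 -0.178
outer loop
vertex 2.833 1.561 -1.942
vertex 2.796 1.348 -3.11
vertex 2.357 1.692 -2.232
endloop
endfacet
facet normal -0.423 0.331 0.844
outer loop
vertex 2.833 1.561 -1.942
vertex 2.357 1.692 -2.232
vertex 2.38 1.082 -1.981
endloop
endfacet
facet normal 0.423 -0.331 -0.844
outer loop
vertex 2.796 1.348 -3.11
vertex 2.82 0.738 -2.859
vertex 2.338 1.02 -3.211
endloop
endfacet
facet normal -0.425 0.750 -0.507
outer loop
vertex 2.796 1.348 -3.11
vertex 2.338 1.02 -3.211
vertex 2.357 1.692 -2.232
endloop
endfacet
facet normal -0.425 0.750 -0.507
outer loop
vertex 2.357 1.692 -2.232
vertex 2.338 1.02 -3.211
vertex 1.898 1.364 -2.333
endloop
endfacet
facet normal -0.422 0.331 0.844
outer loop
vertex 2.357 1.692 -2.232
vertex 1.898 1.364 -2.333
vertex 2.38 1.082 -1.981
endloop
endfacet
facet normal 0.423 -0.331 -0.844
outer loop
vertex 2.338 1.02 -3.211
vertex 2.82 0.738 -2.859
vertex 2.242 0.479 -3.047
endloop
endfacet
facet normal -0.891 0.020 -0.454
outer loop
vertex 2.338 1.02 -3.211
vertex 2.242 0.479 -3.047
vertex 1.898 1.364 -2.333
endloop
endfacet
facet normal -0.891 0.019 -0.453
outer loop
vertex 1.898 1.364 -2.333
vertex 2.242 0.479 -3.047
vertex 1.803 0.824 -2.169
endloop
endfacet
facet normal -0.423 0.331 0.844
outer loop
vertex 1.898 1.364 -2.333
vertex 1.803 0.824 -2.169
vertex 2.38 1.082 -1.981
endloop
endfacet
facet normal 0.423 -0.332 -0.843
outer loop
vertex 2.242 0.479 -3.047
vertex 2.82 0.738 -2.859
vertex 2.581 0.134 -2.741
endloop
endfacet
facet normal -0.686 -0.725 -0.058
outer loop
vertex 2.242 0.479 -3.047
vertex 2.581 0.134 -2.741
vertex 1.803 0.824 -2.169
endloop
endfacet
facet normal -0.686 -0.725 -0.059
outer loop
vertex 1.803 0.824 -2.169
vertex 2.581 0.134 -2.741
vertex 2.142 0.478 -1.864
endloop
endfacet
facet normal -0.423 0.330 0.844
outer loop
vertex 1.803 0.824 -2.169
vertex 2.142 0.478 -1.864
vertex 2.38 1.082 -1.981
endloop
endfacet
facet normal 0.422 -0.332 -0.843
outer loop
vertex 2.581 0.134 -2.741
vertex 2.82 0.738 -2.859
vertex 3.1 0.243 -2.524
endloop
endfacet
facet normal 0.035 -0.924 0.380
outer loop
vertex 2.581 0.134 -2.741
vertex 3.1 0.243 -2.524
vertex 2.142 0.478 -1.864
endloop
endfacet
facet normal 0.035 -0.924 0.380
outer loop
vertex 2.142 0.478 -1.864
vertex 3.1 0.243 -2.524
vertex 2.661 0.587 -1.647
endloop
endfacet
facet normal -0.422 0.330 0.844
outer loop
vertex 2.142 0.478 -1.864
vertex 2.661 0.587 -1.647
vertex 2.38 1.082 -1.981
endloop
endfacet
facet normal 0.423 -0.332 -0.843
outer loop
vertex 3.1 0.243 -2.524
vertex 2.82 0.738 -2.859
vertex 3.408 0.725 -2.559
endloop
endfacet
facet normal 0.730 -0.428 0.533
outer loop
vertex 3.1 0.243 -2.524
vertex 3.408 0.725 -2.559
vertex 2.661 0.587 -1.647
endloop
endfacet
facet normal 0.730 -0.426 0.534
outer loop
vertex 2.661 0.587 -1.647
vertex 3.408 0.725 -2.559
vertex 2.968 1.069 -1.682
endloop
endfacet
facet normal -0.422 0.330 0.844
outer loop
vertex 2.661 0.587 -1.647
vertex 2.968 1.069 -1.682
vertex 2.38 1.082 -1.981
endloop
endfacet
facet normal 0.423 -0.332 -0.843
outer loop
vertex 3.408 0.725 -2.559
vertex 2.82 0.738 -2.859
vertex 3.273 1.216 -2.82
endloop
endfacet
facet normal 0.875 0.392 0.285
outer loop
vertex 3.408 0.725 -2.559
vertex 3.273 1.216 -2.82
vertex 2.968 1.069 -1.682
endloop
endfacet
facet normal 0.875 0.391 0.285
outer loop
vertex 2.968 1.069 -1.682
vertex 3.273 1.216 -2.82
vertex 2.833 1.561 -1.942
endloop
endfacet
facet normal -0.422 0.330 0.844
outer loop
vertex 2.968 1.069 -1.682
vertex 2.833 1.561 -1.942
vertex 2.38 1.082 -1.981
endloop
endfacet

endsolid


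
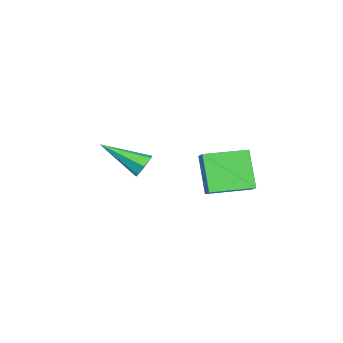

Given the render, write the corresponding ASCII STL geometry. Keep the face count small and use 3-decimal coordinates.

solid 
facet normal -0.540 -0.230 0.810
outer loop
vertex 1.766 0.035 -2.566
vertex 1.054 1.775 -2.547
vertex 1.104 -0.23 -3.083
endloop
endfacet
facet normal 0.379 -0.926 -0.010
outer loop
vertex 2.126 0.205 -4.613
vertex 1.766 0.035 -2.566
vertex 1.104 -0.23 -3.083
endloop
endfacet
facet normal -0.541 -0.230 0.809
outer loop
vertex 1.104 -0.23 -3.083
vertex 1.054 1.775 -2.547
vertex 0.393 1.51 -3.064
endloop
endfacet
facet normal -0.751 -0.301 -0.587
outer loop
vertex 0.393 1.51 -3.064
vertex 2.126 0.205 -4.613
vertex 1.104 -0.23 -3.083
endloop
endfacet
facet normal 0.751 0.301 0.587
outer loop
vertex 1.766 0.035 -2.566
vertex 2.076 2.21 -4.077
vertex 1.054 1.775 -2.547
endloop
endfacet
facet normal 0.379 -0.925 -0.010
outer loop
vertex 2.787 0.47 -4.096
vertex 1.766 0.035 -2.566
vertex 2.126 0.205 -4.613
endloop
endfacet
facet normal 0.752 0.301 0.587
outer loop
vertex 2.787 0.47 -4.096
vertex 2.076 2.21 -4.077
vertex 1.766 0.035 -2.566
endloop
endfacet
facet normal -0.379 0.925 0.010
outer loop
vertex 1.054 1.775 -2.547
vertex 2.076 2.21 -4.077
vertex 0.393 1.51 -3.064
endloop
endfacet
facet normal -0.751 -0.301 -0.587
outer loop
vertex 1.414 1.945 -4.594
vertex 2.126 0.205 -4.613
vertex 0.393 1.51 -3.064
endloop
endfacet
facet normal -0.379 0.925 0.010
outer loop
vertex 0.393 1.51 -3.064
vertex 2.076 2.21 -4.077
vertex 1.414 1.945 -4.594
endloop
endfacet
facet normal 0.541 0.230 -0.809
outer loop
vertex 1.414 1.945 -4.594
vertex 2.787 0.47 -4.096
vertex 2.126 0.205 -4.613
endloop
endfacet
facet normal 0.540 0.230 -0.810
outer loop
vertex 2.076 2.21 -4.077
vertex 2.787 0.47 -4.096
vertex 1.414 1.945 -4.594
endloop
endfacet
facet normal 0.066 0.874 -0.481
outer loop
vertex 0.362 -2.898 -4.977
vertex 0.169 -2.598 -4.458
vertex 0.757 -2.739 -4.634
endloop
endfacet
facet normal 0.648 -0.603 -0.466
outer loop
vertex 0.362 -2.898 -4.977
vertex 0.757 -2.739 -4.634
vertex 0.031 -4.442 -3.442
endloop
endfacet
facet normal 0.065 0.873 -0.483
outer loop
vertex 0.757 -2.739 -4.634
vertex 0.169 -2.598 -4.458
vertex 0.709 -2.473 -4.159
endloop
endfacet
facet normal 0.943 -0.241 0.230
outer loop
vertex 0.757 -2.739 -4.634
vertex 0.709 -2.473 -4.159
vertex 0.031 -4.442 -3.442
endloop
endfacet
facet normal 0.064 0.874 -0.481
outer loop
vertex 0.709 -2.473 -4.159
vertex 0.169 -2.598 -4.458
vertex 0.254 -2.302 -3.909
endloop
endfacet
facet normal 0.515 0.131 0.847
outer loop
vertex 0.709 -2.473 -4.159
vertex 0.254 -2.302 -3.909
vertex 0.031 -4.442 -3.442
endloop
endfacet
facet normal 0.065 0.874 -0.481
outer loop
vertex 0.254 -2.302 -3.909
vertex 0.169 -2.598 -4.458
vertex -0.265 -2.353 -4.072
endloop
endfacet
facet normal -0.312 0.233 0.921
outer loop
vertex 0.254 -2.302 -3.909
vertex -0.265 -2.353 -4.072
vertex 0.031 -4.442 -3.442
endloop
endfacet
facet normal 0.065 0.874 -0.482
outer loop
vertex -0.265 -2.353 -4.072
vertex 0.169 -2.598 -4.458
vertex -0.457 -2.589 -4.526
endloop
endfacet
facet normal -0.919 -0.011 0.394
outer loop
vertex -0.265 -2.353 -4.072
vertex -0.457 -2.589 -4.526
vertex 0.031 -4.442 -3.442
endloop
endfacet
facet normal 0.065 0.874 -0.482
outer loop
vertex -0.457 -2.589 -4.526
vertex 0.169 -2.598 -4.458
vertex -0.178 -2.832 -4.929
endloop
endfacet
facet normal -0.845 -0.418 -0.333
outer loop
vertex -0.457 -2.589 -4.526
vertex -0.178 -2.832 -4.929
vertex 0.031 -4.442 -3.442
endloop
endfacet
facet normal 0.064 0.874 -0.481
outer loop
vertex -0.178 -2.832 -4.929
vertex 0.169 -2.598 -4.458
vertex 0.362 -2.898 -4.977
endloop
endfacet
facet normal -0.147 -0.681 -0.717
outer loop
vertex -0.178 -2.832 -4.929
vertex 0.362 -2.898 -4.977
vertex 0.031 -4.442 -3.442
endloop
endfacet

endsolid


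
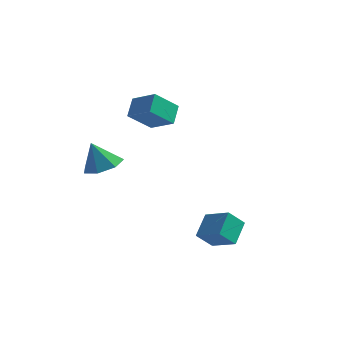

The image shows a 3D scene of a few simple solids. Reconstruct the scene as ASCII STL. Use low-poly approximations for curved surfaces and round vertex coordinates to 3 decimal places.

solid 
facet normal -0.879 0.218 -0.424
outer loop
vertex -3.213 2.084 3.26
vertex -2.446 3.125 2.204
vertex -3.059 1.168 2.469
endloop
endfacet
facet normal -0.459 -0.624 0.633
outer loop
vertex -1.714 0.835 3.116
vertex -3.213 2.084 3.26
vertex -3.059 1.168 2.469
endloop
endfacet
facet normal -0.880 0.218 -0.422
outer loop
vertex -3.059 1.168 2.469
vertex -2.446 3.125 2.204
vertex -2.293 2.21 1.412
endloop
endfacet
facet normal 0.126 -0.751 -0.649
outer loop
vertex -2.293 2.21 1.412
vertex -1.714 0.835 3.116
vertex -3.059 1.168 2.469
endloop
endfacet
facet normal -0.126 0.751 0.648
outer loop
vertex -3.213 2.084 3.26
vertex -1.101 2.792 2.851
vertex -2.446 3.125 2.204
endloop
endfacet
facet normal -0.459 -0.624 0.632
outer loop
vertex -1.867 1.75 3.908
vertex -3.213 2.084 3.26
vertex -1.714 0.835 3.116
endloop
endfacet
facet normal -0.126 0.751 0.649
outer loop
vertex -1.867 1.75 3.908
vertex -1.101 2.792 2.851
vertex -3.213 2.084 3.26
endloop
endfacet
facet normal 0.459 0.624 -0.632
outer loop
vertex -2.446 3.125 2.204
vertex -1.101 2.792 2.851
vertex -2.293 2.21 1.412
endloop
endfacet
facet normal 0.126 -0.751 -0.649
outer loop
vertex -0.947 1.876 2.06
vertex -1.714 0.835 3.116
vertex -2.293 2.21 1.412
endloop
endfacet
facet normal 0.459 0.624 -0.633
outer loop
vertex -2.293 2.21 1.412
vertex -1.101 2.792 2.851
vertex -0.947 1.876 2.06
endloop
endfacet
facet normal 0.879 -0.219 0.423
outer loop
vertex -0.947 1.876 2.06
vertex -1.867 1.75 3.908
vertex -1.714 0.835 3.116
endloop
endfacet
facet normal 0.880 -0.217 0.423
outer loop
vertex -1.101 2.792 2.851
vertex -1.867 1.75 3.908
vertex -0.947 1.876 2.06
endloop
endfacet
facet normal -0.471 -0.524 0.710
outer loop
vertex 3.225 -2.407 -2.569
vertex 3.202 -1.249 -1.729
vertex 1.902 -2.009 -3.153
endloop
endfacet
facet normal 0.015 -0.810 -0.587
outer loop
vertex 2.458 -1.391 -3.991
vertex 3.225 -2.407 -2.569
vertex 1.902 -2.009 -3.153
endloop
endfacet
facet normal -0.471 -0.524 0.710
outer loop
vertex 1.902 -2.009 -3.153
vertex 3.202 -1.249 -1.729
vertex 1.879 -0.852 -2.314
endloop
endfacet
facet normal -0.882 0.265 -0.390
outer loop
vertex 1.879 -0.852 -2.314
vertex 2.458 -1.391 -3.991
vertex 1.902 -2.009 -3.153
endloop
endfacet
facet normal 0.882 -0.265 0.390
outer loop
vertex 3.225 -2.407 -2.569
vertex 3.758 -0.631 -2.567
vertex 3.202 -1.249 -1.729
endloop
endfacet
facet normal 0.017 -0.809 -0.587
outer loop
vertex 3.781 -1.788 -3.406
vertex 3.225 -2.407 -2.569
vertex 2.458 -1.391 -3.991
endloop
endfacet
facet normal 0.882 -0.265 0.390
outer loop
vertex 3.781 -1.788 -3.406
vertex 3.758 -0.631 -2.567
vertex 3.225 -2.407 -2.569
endloop
endfacet
facet normal -0.016 0.810 0.586
outer loop
vertex 3.202 -1.249 -1.729
vertex 3.758 -0.631 -2.567
vertex 1.879 -0.852 -2.314
endloop
endfacet
facet normal -0.882 0.265 -0.390
outer loop
vertex 2.435 -0.233 -3.151
vertex 2.458 -1.391 -3.991
vertex 1.879 -0.852 -2.314
endloop
endfacet
facet normal -0.016 0.809 0.588
outer loop
vertex 1.879 -0.852 -2.314
vertex 3.758 -0.631 -2.567
vertex 2.435 -0.233 -3.151
endloop
endfacet
facet normal 0.471 0.524 -0.710
outer loop
vertex 2.435 -0.233 -3.151
vertex 3.781 -1.788 -3.406
vertex 2.458 -1.391 -3.991
endloop
endfacet
facet normal 0.471 0.524 -0.710
outer loop
vertex 3.758 -0.631 -2.567
vertex 3.781 -1.788 -3.406
vertex 2.435 -0.233 -3.151
endloop
endfacet
facet normal 0.333 0.142 -0.932
outer loop
vertex -2.154 -2.041 0.54
vertex -3.034 -1.541 0.302
vertex -2.147 -1.149 0.678
endloop
endfacet
facet normal 0.633 -0.123 0.764
outer loop
vertex -2.154 -2.041 0.54
vertex -2.147 -1.149 0.678
vertex -3.546 -1.759 1.738
endloop
endfacet
facet normal 0.333 0.141 -0.932
outer loop
vertex -2.147 -1.149 0.678
vertex -3.034 -1.541 0.302
vertex -2.809 -0.552 0.532
endloop
endfacet
facet normal 0.334 0.556 0.761
outer loop
vertex -2.147 -1.149 0.678
vertex -2.809 -0.552 0.532
vertex -3.546 -1.759 1.738
endloop
endfacet
facet normal 0.333 0.141 -0.932
outer loop
vertex -2.809 -0.552 0.532
vertex -3.034 -1.541 0.302
vertex -3.64 -0.701 0.213
endloop
endfacet
facet normal -0.347 0.760 0.549
outer loop
vertex -2.809 -0.552 0.532
vertex -3.64 -0.701 0.213
vertex -3.546 -1.759 1.738
endloop
endfacet
facet normal 0.333 0.141 -0.932
outer loop
vertex -3.64 -0.701 0.213
vertex -3.034 -1.541 0.302
vertex -4.015 -1.482 -0.039
endloop
endfacet
facet normal -0.896 0.337 0.289
outer loop
vertex -3.64 -0.701 0.213
vertex -4.015 -1.482 -0.039
vertex -3.546 -1.759 1.738
endloop
endfacet
facet normal 0.333 0.141 -0.932
outer loop
vertex -4.015 -1.482 -0.039
vertex -3.034 -1.541 0.302
vertex -3.651 -2.308 -0.034
endloop
endfacet
facet normal -0.901 -0.396 0.176
outer loop
vertex -4.015 -1.482 -0.039
vertex -3.651 -2.308 -0.034
vertex -3.546 -1.759 1.738
endloop
endfacet
facet normal 0.332 0.142 -0.933
outer loop
vertex -3.651 -2.308 -0.034
vertex -3.034 -1.541 0.302
vertex -2.823 -2.556 0.223
endloop
endfacet
facet normal -0.357 -0.886 0.296
outer loop
vertex -3.651 -2.308 -0.034
vertex -2.823 -2.556 0.223
vertex -3.546 -1.759 1.738
endloop
endfacet
facet normal 0.333 0.142 -0.932
outer loop
vertex -2.823 -2.556 0.223
vertex -3.034 -1.541 0.302
vertex -2.154 -2.041 0.54
endloop
endfacet
facet normal 0.325 -0.764 0.557
outer loop
vertex -2.823 -2.556 0.223
vertex -2.154 -2.041 0.54
vertex -3.546 -1.759 1.738
endloop
endfacet

endsolid


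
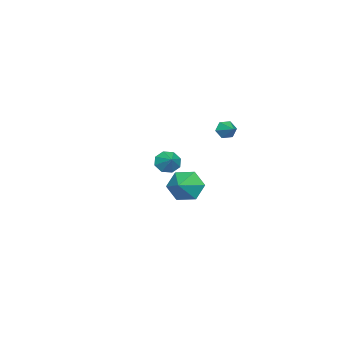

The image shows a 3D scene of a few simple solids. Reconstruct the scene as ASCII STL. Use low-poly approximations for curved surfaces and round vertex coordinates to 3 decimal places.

solid 
facet normal -0.664 -0.512 -0.546
outer loop
vertex -3.356 -3.467 -2.101
vertex -3.865 -3.352 -1.59
vertex -3.646 -2.997 -2.189
endloop
endfacet
facet normal 0.806 0.420 -0.417
outer loop
vertex -3.356 -3.467 -2.101
vertex -3.646 -2.997 -2.189
vertex -3.135 -2.788 -0.99
endloop
endfacet
facet normal -0.663 -0.512 -0.546
outer loop
vertex -3.646 -2.997 -2.189
vertex -3.865 -3.352 -1.59
vertex -4.064 -2.735 -1.927
endloop
endfacet
facet normal 0.360 0.881 -0.307
outer loop
vertex -3.646 -2.997 -2.189
vertex -4.064 -2.735 -1.927
vertex -3.135 -2.788 -0.99
endloop
endfacet
facet normal -0.664 -0.512 -0.546
outer loop
vertex -4.064 -2.735 -1.927
vertex -3.865 -3.352 -1.59
vertex -4.365 -2.835 -1.467
endloop
endfacet
facet normal -0.096 0.984 0.151
outer loop
vertex -4.064 -2.735 -1.927
vertex -4.365 -2.835 -1.467
vertex -3.135 -2.788 -0.99
endloop
endfacet
facet normal -0.663 -0.512 -0.546
outer loop
vertex -4.365 -2.835 -1.467
vertex -3.865 -3.352 -1.59
vertex -4.374 -3.237 -1.079
endloop
endfacet
facet normal -0.291 0.668 0.685
outer loop
vertex -4.365 -2.835 -1.467
vertex -4.374 -3.237 -1.079
vertex -3.135 -2.788 -0.99
endloop
endfacet
facet normal -0.663 -0.512 -0.545
outer loop
vertex -4.374 -3.237 -1.079
vertex -3.865 -3.352 -1.59
vertex -4.084 -3.706 -0.991
endloop
endfacet
facet normal -0.113 0.115 0.987
outer loop
vertex -4.374 -3.237 -1.079
vertex -4.084 -3.706 -0.991
vertex -3.135 -2.788 -0.99
endloop
endfacet
facet normal -0.663 -0.513 -0.545
outer loop
vertex -4.084 -3.706 -0.991
vertex -3.865 -3.352 -1.59
vertex -3.666 -3.968 -1.253
endloop
endfacet
facet normal 0.333 -0.346 0.877
outer loop
vertex -4.084 -3.706 -0.991
vertex -3.666 -3.968 -1.253
vertex -3.135 -2.788 -0.99
endloop
endfacet
facet normal -0.663 -0.513 -0.546
outer loop
vertex -3.666 -3.968 -1.253
vertex -3.865 -3.352 -1.59
vertex -3.364 -3.869 -1.713
endloop
endfacet
facet normal 0.788 -0.449 0.421
outer loop
vertex -3.666 -3.968 -1.253
vertex -3.364 -3.869 -1.713
vertex -3.135 -2.788 -0.99
endloop
endfacet
facet normal -0.663 -0.513 -0.545
outer loop
vertex -3.364 -3.869 -1.713
vertex -3.865 -3.352 -1.59
vertex -3.356 -3.467 -2.101
endloop
endfacet
facet normal 0.985 -0.131 -0.116
outer loop
vertex -3.364 -3.869 -1.713
vertex -3.356 -3.467 -2.101
vertex -3.135 -2.788 -0.99
endloop
endfacet
facet normal -0.636 -0.653 -0.412
outer loop
vertex -2.504 0.221 1.396
vertex -2.868 0.294 1.842
vertex -2.912 0.633 1.373
endloop
endfacet
facet normal 0.559 0.518 -0.647
outer loop
vertex -2.504 0.221 1.396
vertex -2.912 0.633 1.373
vertex -2.192 0.986 2.278
endloop
endfacet
facet normal -0.638 -0.651 -0.411
outer loop
vertex -2.912 0.633 1.373
vertex -2.868 0.294 1.842
vertex -3.275 0.707 1.82
endloop
endfacet
facet normal -0.133 0.955 -0.266
outer loop
vertex -2.912 0.633 1.373
vertex -3.275 0.707 1.82
vertex -2.192 0.986 2.278
endloop
endfacet
facet normal -0.638 -0.651 -0.411
outer loop
vertex -3.275 0.707 1.82
vertex -2.868 0.294 1.842
vertex -3.231 0.368 2.288
endloop
endfacet
facet normal -0.420 0.716 0.558
outer loop
vertex -3.275 0.707 1.82
vertex -3.231 0.368 2.288
vertex -2.192 0.986 2.278
endloop
endfacet
facet normal -0.637 -0.653 -0.410
outer loop
vertex -3.231 0.368 2.288
vertex -2.868 0.294 1.842
vertex -2.823 -0.044 2.311
endloop
endfacet
facet normal -0.015 0.041 0.999
outer loop
vertex -3.231 0.368 2.288
vertex -2.823 -0.044 2.311
vertex -2.192 0.986 2.278
endloop
endfacet
facet normal -0.637 -0.653 -0.409
outer loop
vertex -2.823 -0.044 2.311
vertex -2.868 0.294 1.842
vertex -2.46 -0.118 1.864
endloop
endfacet
facet normal 0.679 -0.396 0.617
outer loop
vertex -2.823 -0.044 2.311
vertex -2.46 -0.118 1.864
vertex -2.192 0.986 2.278
endloop
endfacet
facet normal -0.636 -0.652 -0.412
outer loop
vertex -2.46 -0.118 1.864
vertex -2.868 0.294 1.842
vertex -2.504 0.221 1.396
endloop
endfacet
facet normal 0.966 -0.158 -0.205
outer loop
vertex -2.46 -0.118 1.864
vertex -2.504 0.221 1.396
vertex -2.192 0.986 2.278
endloop
endfacet
facet normal -0.886 -0.123 -0.446
outer loop
vertex 3.087 0.239 -0.364
vertex 2.648 0.515 0.432
vertex 2.889 1.158 -0.224
endloop
endfacet
facet normal 0.809 0.255 -0.530
outer loop
vertex 3.087 0.239 -0.364
vertex 2.889 1.158 -0.224
vertex 3.872 0.685 1.048
endloop
endfacet
facet normal -0.886 -0.123 -0.446
outer loop
vertex 2.889 1.158 -0.224
vertex 2.648 0.515 0.432
vertex 2.45 1.433 0.572
endloop
endfacet
facet normal 0.476 0.879 -0.041
outer loop
vertex 2.889 1.158 -0.224
vertex 2.45 1.433 0.572
vertex 3.872 0.685 1.048
endloop
endfacet
facet normal -0.887 -0.124 -0.445
outer loop
vertex 2.45 1.433 0.572
vertex 2.648 0.515 0.432
vertex 2.21 0.791 1.229
endloop
endfacet
facet normal 0.122 0.687 0.716
outer loop
vertex 2.45 1.433 0.572
vertex 2.21 0.791 1.229
vertex 3.872 0.685 1.048
endloop
endfacet
facet normal -0.887 -0.123 -0.445
outer loop
vertex 2.21 0.791 1.229
vertex 2.648 0.515 0.432
vertex 2.408 -0.128 1.089
endloop
endfacet
facet normal 0.099 -0.129 0.987
outer loop
vertex 2.21 0.791 1.229
vertex 2.408 -0.128 1.089
vertex 3.872 0.685 1.048
endloop
endfacet
facet normal -0.887 -0.124 -0.445
outer loop
vertex 2.408 -0.128 1.089
vertex 2.648 0.515 0.432
vertex 2.846 -0.404 0.293
endloop
endfacet
facet normal 0.432 -0.752 0.498
outer loop
vertex 2.408 -0.128 1.089
vertex 2.846 -0.404 0.293
vertex 3.872 0.685 1.048
endloop
endfacet
facet normal -0.886 -0.124 -0.446
outer loop
vertex 2.846 -0.404 0.293
vertex 2.648 0.515 0.432
vertex 3.087 0.239 -0.364
endloop
endfacet
facet normal 0.786 -0.560 -0.260
outer loop
vertex 2.846 -0.404 0.293
vertex 3.087 0.239 -0.364
vertex 3.872 0.685 1.048
endloop
endfacet

endsolid


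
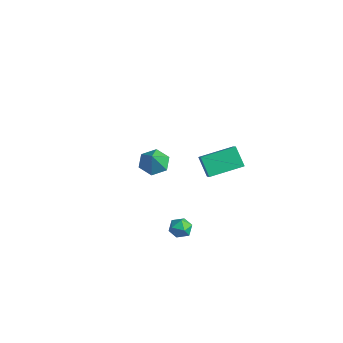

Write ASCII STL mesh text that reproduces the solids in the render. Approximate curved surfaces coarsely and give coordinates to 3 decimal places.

solid 
facet normal -0.422 0.378 -0.824
outer loop
vertex -3.505 4.016 -3.176
vertex -4.264 3.736 -2.916
vertex -4.0 4.512 -2.695
endloop
endfacet
facet normal 0.812 0.449 0.372
outer loop
vertex -3.505 4.016 -3.176
vertex -4.0 4.512 -2.695
vertex -3.696 3.224 -1.804
endloop
endfacet
facet normal -0.422 0.378 -0.824
outer loop
vertex -4.0 4.512 -2.695
vertex -4.264 3.736 -2.916
vertex -4.759 4.232 -2.435
endloop
endfacet
facet normal 0.065 0.578 0.813
outer loop
vertex -4.0 4.512 -2.695
vertex -4.759 4.232 -2.435
vertex -3.696 3.224 -1.804
endloop
endfacet
facet normal -0.421 0.379 -0.824
outer loop
vertex -4.759 4.232 -2.435
vertex -4.264 3.736 -2.916
vertex -5.024 3.455 -2.657
endloop
endfacet
facet normal -0.546 -0.053 0.836
outer loop
vertex -4.759 4.232 -2.435
vertex -5.024 3.455 -2.657
vertex -3.696 3.224 -1.804
endloop
endfacet
facet normal -0.421 0.379 -0.824
outer loop
vertex -5.024 3.455 -2.657
vertex -4.264 3.736 -2.916
vertex -4.529 2.959 -3.138
endloop
endfacet
facet normal -0.409 -0.812 0.417
outer loop
vertex -5.024 3.455 -2.657
vertex -4.529 2.959 -3.138
vertex -3.696 3.224 -1.804
endloop
endfacet
facet normal -0.421 0.379 -0.824
outer loop
vertex -4.529 2.959 -3.138
vertex -4.264 3.736 -2.916
vertex -3.77 3.239 -3.397
endloop
endfacet
facet normal 0.339 -0.941 -0.025
outer loop
vertex -4.529 2.959 -3.138
vertex -3.77 3.239 -3.397
vertex -3.696 3.224 -1.804
endloop
endfacet
facet normal -0.422 0.378 -0.824
outer loop
vertex -3.77 3.239 -3.397
vertex -4.264 3.736 -2.916
vertex -3.505 4.016 -3.176
endloop
endfacet
facet normal 0.949 -0.310 -0.047
outer loop
vertex -3.77 3.239 -3.397
vertex -3.505 4.016 -3.176
vertex -3.696 3.224 -1.804
endloop
endfacet
facet normal 0.612 0.242 0.753
outer loop
vertex 1.57 1.999 -2.935
vertex 1.271 1.565 -2.552
vertex 1.784 1.384 -2.911
endloop
endfacet
facet normal 0.936 0.330 0.122
outer loop
vertex 1.57 1.999 -2.935
vertex 1.784 1.384 -2.911
vertex 1.749 1.695 -3.483
endloop
endfacet
facet normal 0.551 0.793 -0.260
outer loop
vertex 1.57 1.999 -2.935
vertex 1.749 1.695 -3.483
vertex 1.215 2.068 -3.477
endloop
endfacet
facet normal -0.010 0.991 0.133
outer loop
vertex 1.57 1.999 -2.935
vertex 1.215 2.068 -3.477
vertex 0.919 1.988 -2.902
endloop
endfacet
facet normal 0.027 0.651 0.759
outer loop
vertex 1.57 1.999 -2.935
vertex 0.919 1.988 -2.902
vertex 1.271 1.565 -2.552
endloop
endfacet
facet normal 0.930 -0.296 -0.218
outer loop
vertex 1.749 1.695 -3.483
vertex 1.784 1.384 -2.911
vertex 1.561 1.072 -3.438
endloop
endfacet
facet normal 0.406 -0.439 0.801
outer loop
vertex 1.784 1.384 -2.911
vertex 1.271 1.565 -2.552
vertex 1.265 0.992 -2.863
endloop
endfacet
facet normal -0.541 0.222 0.812
outer loop
vertex 1.271 1.565 -2.552
vertex 0.919 1.988 -2.902
vertex 0.731 1.365 -2.857
endloop
endfacet
facet normal -0.602 0.772 -0.202
outer loop
vertex 0.919 1.988 -2.902
vertex 1.215 2.068 -3.477
vertex 0.696 1.676 -3.429
endloop
endfacet
facet normal 0.306 0.452 -0.838
outer loop
vertex 1.215 2.068 -3.477
vertex 1.749 1.695 -3.483
vertex 1.209 1.495 -3.788
endloop
endfacet
facet normal 0.010 -0.991 -0.133
outer loop
vertex 0.91 1.061 -3.405
vertex 1.561 1.072 -3.438
vertex 1.265 0.992 -2.863
endloop
endfacet
facet normal -0.551 -0.793 0.260
outer loop
vertex 0.91 1.061 -3.405
vertex 1.265 0.992 -2.863
vertex 0.731 1.365 -2.857
endloop
endfacet
facet normal -0.936 -0.330 -0.122
outer loop
vertex 0.91 1.061 -3.405
vertex 0.731 1.365 -2.857
vertex 0.696 1.676 -3.429
endloop
endfacet
facet normal -0.612 -0.242 -0.753
outer loop
vertex 0.91 1.061 -3.405
vertex 0.696 1.676 -3.429
vertex 1.209 1.495 -3.788
endloop
endfacet
facet normal -0.027 -0.651 -0.759
outer loop
vertex 0.91 1.061 -3.405
vertex 1.209 1.495 -3.788
vertex 1.561 1.072 -3.438
endloop
endfacet
facet normal 0.602 -0.772 0.202
outer loop
vertex 1.265 0.992 -2.863
vertex 1.561 1.072 -3.438
vertex 1.784 1.384 -2.911
endloop
endfacet
facet normal -0.306 -0.452 0.838
outer loop
vertex 0.731 1.365 -2.857
vertex 1.265 0.992 -2.863
vertex 1.271 1.565 -2.552
endloop
endfacet
facet normal -0.930 0.296 0.218
outer loop
vertex 0.696 1.676 -3.429
vertex 0.731 1.365 -2.857
vertex 0.919 1.988 -2.902
endloop
endfacet
facet normal -0.406 0.439 -0.801
outer loop
vertex 1.209 1.495 -3.788
vertex 0.696 1.676 -3.429
vertex 1.215 2.068 -3.477
endloop
endfacet
facet normal 0.541 -0.222 -0.812
outer loop
vertex 1.561 1.072 -3.438
vertex 1.209 1.495 -3.788
vertex 1.749 1.695 -3.483
endloop
endfacet
facet normal -0.675 0.385 -0.629
outer loop
vertex 1.048 2.718 1.556
vertex 1.614 4.368 1.958
vertex 1.848 2.661 0.663
endloop
endfacet
facet normal -0.316 -0.922 -0.224
outer loop
vertex 2.706 2.172 1.462
vertex 1.048 2.718 1.556
vertex 1.848 2.661 0.663
endloop
endfacet
facet normal -0.675 0.385 -0.629
outer loop
vertex 1.848 2.661 0.663
vertex 1.614 4.368 1.958
vertex 2.414 4.311 1.065
endloop
endfacet
facet normal 0.666 -0.047 -0.744
outer loop
vertex 2.414 4.311 1.065
vertex 2.706 2.172 1.462
vertex 1.848 2.661 0.663
endloop
endfacet
facet normal -0.666 0.047 0.744
outer loop
vertex 1.048 2.718 1.556
vertex 2.472 3.879 2.757
vertex 1.614 4.368 1.958
endloop
endfacet
facet normal -0.316 -0.922 -0.224
outer loop
vertex 1.906 2.229 2.355
vertex 1.048 2.718 1.556
vertex 2.706 2.172 1.462
endloop
endfacet
facet normal -0.666 0.047 0.744
outer loop
vertex 1.906 2.229 2.355
vertex 2.472 3.879 2.757
vertex 1.048 2.718 1.556
endloop
endfacet
facet normal 0.316 0.922 0.224
outer loop
vertex 1.614 4.368 1.958
vertex 2.472 3.879 2.757
vertex 2.414 4.311 1.065
endloop
endfacet
facet normal 0.666 -0.047 -0.744
outer loop
vertex 3.272 3.822 1.864
vertex 2.706 2.172 1.462
vertex 2.414 4.311 1.065
endloop
endfacet
facet normal 0.316 0.922 0.224
outer loop
vertex 2.414 4.311 1.065
vertex 2.472 3.879 2.757
vertex 3.272 3.822 1.864
endloop
endfacet
facet normal 0.675 -0.385 0.629
outer loop
vertex 3.272 3.822 1.864
vertex 1.906 2.229 2.355
vertex 2.706 2.172 1.462
endloop
endfacet
facet normal 0.675 -0.385 0.629
outer loop
vertex 2.472 3.879 2.757
vertex 1.906 2.229 2.355
vertex 3.272 3.822 1.864
endloop
endfacet

endsolid
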